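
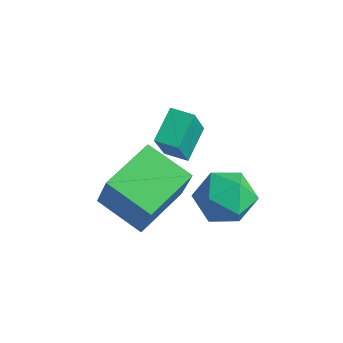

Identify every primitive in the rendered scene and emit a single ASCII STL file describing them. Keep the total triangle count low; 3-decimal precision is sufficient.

solid 
facet normal -0.721 0.473 0.507
outer loop
vertex 0.506 -1.572 -3.827
vertex 0.921 -2.01 -2.828
vertex 1.315 -0.986 -3.224
endloop
endfacet
facet normal -0.544 0.835 -0.082
outer loop
vertex 0.506 -1.572 -3.827
vertex 1.315 -0.986 -3.224
vertex 1.389 -1.052 -4.387
endloop
endfacet
facet normal -0.648 0.407 -0.644
outer loop
vertex 0.506 -1.572 -3.827
vertex 1.389 -1.052 -4.387
vertex 1.04 -2.118 -4.71
endloop
endfacet
facet normal -0.889 -0.220 -0.402
outer loop
vertex 0.506 -1.572 -3.827
vertex 1.04 -2.118 -4.71
vertex 0.751 -2.71 -3.746
endloop
endfacet
facet normal -0.934 -0.179 0.309
outer loop
vertex 0.506 -1.572 -3.827
vertex 0.751 -2.71 -3.746
vertex 0.921 -2.01 -2.828
endloop
endfacet
facet normal 0.153 0.987 -0.046
outer loop
vertex 1.389 -1.052 -4.387
vertex 1.315 -0.986 -3.224
vertex 2.349 -1.17 -3.734
endloop
endfacet
facet normal -0.134 0.402 0.906
outer loop
vertex 1.315 -0.986 -3.224
vertex 0.921 -2.01 -2.828
vertex 2.06 -1.762 -2.77
endloop
endfacet
facet normal -0.479 -0.653 0.587
outer loop
vertex 0.921 -2.01 -2.828
vertex 0.751 -2.71 -3.746
vertex 1.711 -2.828 -3.093
endloop
endfacet
facet normal -0.406 -0.719 -0.564
outer loop
vertex 0.751 -2.71 -3.746
vertex 1.04 -2.118 -4.71
vertex 1.785 -2.894 -4.256
endloop
endfacet
facet normal -0.015 0.295 -0.955
outer loop
vertex 1.04 -2.118 -4.71
vertex 1.389 -1.052 -4.387
vertex 2.179 -1.87 -4.652
endloop
endfacet
facet normal 0.889 0.220 0.402
outer loop
vertex 2.594 -2.308 -3.653
vertex 2.349 -1.17 -3.734
vertex 2.06 -1.762 -2.77
endloop
endfacet
facet normal 0.648 -0.407 0.644
outer loop
vertex 2.594 -2.308 -3.653
vertex 2.06 -1.762 -2.77
vertex 1.711 -2.828 -3.093
endloop
endfacet
facet normal 0.544 -0.835 0.082
outer loop
vertex 2.594 -2.308 -3.653
vertex 1.711 -2.828 -3.093
vertex 1.785 -2.894 -4.256
endloop
endfacet
facet normal 0.721 -0.473 -0.507
outer loop
vertex 2.594 -2.308 -3.653
vertex 1.785 -2.894 -4.256
vertex 2.179 -1.87 -4.652
endloop
endfacet
facet normal 0.934 0.179 -0.309
outer loop
vertex 2.594 -2.308 -3.653
vertex 2.179 -1.87 -4.652
vertex 2.349 -1.17 -3.734
endloop
endfacet
facet normal 0.406 0.719 0.564
outer loop
vertex 2.06 -1.762 -2.77
vertex 2.349 -1.17 -3.734
vertex 1.315 -0.986 -3.224
endloop
endfacet
facet normal 0.015 -0.295 0.955
outer loop
vertex 1.711 -2.828 -3.093
vertex 2.06 -1.762 -2.77
vertex 0.921 -2.01 -2.828
endloop
endfacet
facet normal -0.153 -0.987 0.046
outer loop
vertex 1.785 -2.894 -4.256
vertex 1.711 -2.828 -3.093
vertex 0.751 -2.71 -3.746
endloop
endfacet
facet normal 0.134 -0.402 -0.906
outer loop
vertex 2.179 -1.87 -4.652
vertex 1.785 -2.894 -4.256
vertex 1.04 -2.118 -4.71
endloop
endfacet
facet normal 0.479 0.653 -0.587
outer loop
vertex 2.349 -1.17 -3.734
vertex 2.179 -1.87 -4.652
vertex 1.389 -1.052 -4.387
endloop
endfacet
facet normal -0.917 -0.397 0.043
outer loop
vertex -0.065 -2.914 0.545
vertex -0.487 -2.107 -0.984
vertex 0.379 -4.015 -0.159
endloop
endfacet
facet normal 0.237 -0.454 0.859
outer loop
vertex 1.167 -3.673 -0.196
vertex -0.065 -2.914 0.545
vertex 0.379 -4.015 -0.159
endloop
endfacet
facet normal -0.917 -0.397 0.043
outer loop
vertex 0.379 -4.015 -0.159
vertex -0.487 -2.107 -0.984
vertex -0.043 -3.207 -1.688
endloop
endfacet
facet normal 0.322 -0.797 -0.510
outer loop
vertex -0.043 -3.207 -1.688
vertex 1.167 -3.673 -0.196
vertex 0.379 -4.015 -0.159
endloop
endfacet
facet normal -0.322 0.798 0.510
outer loop
vertex -0.065 -2.914 0.545
vertex 0.301 -1.765 -1.021
vertex -0.487 -2.107 -0.984
endloop
endfacet
facet normal 0.237 -0.454 0.859
outer loop
vertex 0.723 -2.573 0.508
vertex -0.065 -2.914 0.545
vertex 1.167 -3.673 -0.196
endloop
endfacet
facet normal -0.321 0.798 0.510
outer loop
vertex 0.723 -2.573 0.508
vertex 0.301 -1.765 -1.021
vertex -0.065 -2.914 0.545
endloop
endfacet
facet normal -0.237 0.454 -0.859
outer loop
vertex -0.487 -2.107 -0.984
vertex 0.301 -1.765 -1.021
vertex -0.043 -3.207 -1.688
endloop
endfacet
facet normal 0.321 -0.798 -0.510
outer loop
vertex 0.745 -2.866 -1.725
vertex 1.167 -3.673 -0.196
vertex -0.043 -3.207 -1.688
endloop
endfacet
facet normal -0.237 0.454 -0.859
outer loop
vertex -0.043 -3.207 -1.688
vertex 0.301 -1.765 -1.021
vertex 0.745 -2.866 -1.725
endloop
endfacet
facet normal 0.917 0.398 -0.043
outer loop
vertex 0.745 -2.866 -1.725
vertex 0.723 -2.573 0.508
vertex 1.167 -3.673 -0.196
endloop
endfacet
facet normal 0.917 0.397 -0.043
outer loop
vertex 0.301 -1.765 -1.021
vertex 0.723 -2.573 0.508
vertex 0.745 -2.866 -1.725
endloop
endfacet
facet normal -0.901 -0.223 0.371
outer loop
vertex -0.713 -5.146 -2.481
vertex -1.061 -3.026 -2.055
vertex -1.49 -4.921 -4.233
endloop
endfacet
facet normal 0.159 -0.968 -0.195
outer loop
vertex 0.241 -4.494 -4.945
vertex -0.713 -5.146 -2.481
vertex -1.49 -4.921 -4.233
endloop
endfacet
facet normal -0.901 -0.223 0.371
outer loop
vertex -1.49 -4.921 -4.233
vertex -1.061 -3.026 -2.055
vertex -1.838 -2.801 -3.807
endloop
endfacet
facet normal -0.402 0.116 -0.908
outer loop
vertex -1.838 -2.801 -3.807
vertex 0.241 -4.494 -4.945
vertex -1.49 -4.921 -4.233
endloop
endfacet
facet normal 0.402 -0.116 0.908
outer loop
vertex -0.713 -5.146 -2.481
vertex 0.67 -2.599 -2.767
vertex -1.061 -3.026 -2.055
endloop
endfacet
facet normal 0.159 -0.968 -0.195
outer loop
vertex 1.018 -4.719 -3.193
vertex -0.713 -5.146 -2.481
vertex 0.241 -4.494 -4.945
endloop
endfacet
facet normal 0.402 -0.116 0.908
outer loop
vertex 1.018 -4.719 -3.193
vertex 0.67 -2.599 -2.767
vertex -0.713 -5.146 -2.481
endloop
endfacet
facet normal -0.159 0.968 0.195
outer loop
vertex -1.061 -3.026 -2.055
vertex 0.67 -2.599 -2.767
vertex -1.838 -2.801 -3.807
endloop
endfacet
facet normal -0.402 0.116 -0.908
outer loop
vertex -0.107 -2.374 -4.519
vertex 0.241 -4.494 -4.945
vertex -1.838 -2.801 -3.807
endloop
endfacet
facet normal -0.159 0.968 0.195
outer loop
vertex -1.838 -2.801 -3.807
vertex 0.67 -2.599 -2.767
vertex -0.107 -2.374 -4.519
endloop
endfacet
facet normal 0.901 0.223 -0.371
outer loop
vertex -0.107 -2.374 -4.519
vertex 1.018 -4.719 -3.193
vertex 0.241 -4.494 -4.945
endloop
endfacet
facet normal 0.901 0.223 -0.371
outer loop
vertex 0.67 -2.599 -2.767
vertex 1.018 -4.719 -3.193
vertex -0.107 -2.374 -4.519
endloop
endfacet

endsolid


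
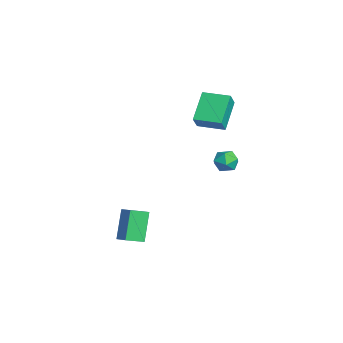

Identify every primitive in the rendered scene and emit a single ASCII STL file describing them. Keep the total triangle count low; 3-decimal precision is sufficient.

solid 
facet normal -0.558 0.312 -0.769
outer loop
vertex -4.837 2.785 4.051
vertex -4.088 4.096 4.039
vertex -3.56 2.044 2.823
endloop
endfacet
facet normal -0.496 -0.868 0.008
outer loop
vertex -2.952 1.704 3.661
vertex -4.837 2.785 4.051
vertex -3.56 2.044 2.823
endloop
endfacet
facet normal -0.558 0.312 -0.769
outer loop
vertex -3.56 2.044 2.823
vertex -4.088 4.096 4.039
vertex -2.811 3.355 2.811
endloop
endfacet
facet normal 0.665 -0.386 -0.639
outer loop
vertex -2.811 3.355 2.811
vertex -2.952 1.704 3.661
vertex -3.56 2.044 2.823
endloop
endfacet
facet normal -0.665 0.386 0.639
outer loop
vertex -4.837 2.785 4.051
vertex -3.48 3.756 4.877
vertex -4.088 4.096 4.039
endloop
endfacet
facet normal -0.496 -0.868 0.008
outer loop
vertex -4.229 2.445 4.889
vertex -4.837 2.785 4.051
vertex -2.952 1.704 3.661
endloop
endfacet
facet normal -0.665 0.386 0.639
outer loop
vertex -4.229 2.445 4.889
vertex -3.48 3.756 4.877
vertex -4.837 2.785 4.051
endloop
endfacet
facet normal 0.496 0.868 -0.008
outer loop
vertex -4.088 4.096 4.039
vertex -3.48 3.756 4.877
vertex -2.811 3.355 2.811
endloop
endfacet
facet normal 0.665 -0.386 -0.639
outer loop
vertex -2.203 3.015 3.649
vertex -2.952 1.704 3.661
vertex -2.811 3.355 2.811
endloop
endfacet
facet normal 0.496 0.868 -0.008
outer loop
vertex -2.811 3.355 2.811
vertex -3.48 3.756 4.877
vertex -2.203 3.015 3.649
endloop
endfacet
facet normal 0.558 -0.312 0.769
outer loop
vertex -2.203 3.015 3.649
vertex -4.229 2.445 4.889
vertex -2.952 1.704 3.661
endloop
endfacet
facet normal 0.558 -0.312 0.769
outer loop
vertex -3.48 3.756 4.877
vertex -4.229 2.445 4.889
vertex -2.203 3.015 3.649
endloop
endfacet
facet normal -0.377 -0.032 0.925
outer loop
vertex -2.851 3.725 1.179
vertex -2.979 2.983 1.101
vertex -2.318 3.225 1.379
endloop
endfacet
facet normal 0.119 0.476 0.871
outer loop
vertex -2.851 3.725 1.179
vertex -2.318 3.225 1.379
vertex -2.125 3.856 1.008
endloop
endfacet
facet normal -0.083 0.929 0.359
outer loop
vertex -2.851 3.725 1.179
vertex -2.125 3.856 1.008
vertex -2.667 4.004 0.5
endloop
endfacet
facet normal -0.706 0.702 0.097
outer loop
vertex -2.851 3.725 1.179
vertex -2.667 4.004 0.5
vertex -3.195 3.465 0.558
endloop
endfacet
facet normal -0.888 0.106 0.447
outer loop
vertex -2.851 3.725 1.179
vertex -3.195 3.465 0.558
vertex -2.979 2.983 1.101
endloop
endfacet
facet normal 0.730 0.167 0.663
outer loop
vertex -2.125 3.856 1.008
vertex -2.318 3.225 1.379
vertex -1.805 3.195 0.822
endloop
endfacet
facet normal -0.075 -0.656 0.751
outer loop
vertex -2.318 3.225 1.379
vertex -2.979 2.983 1.101
vertex -2.333 2.656 0.88
endloop
endfacet
facet normal -0.902 -0.430 -0.023
outer loop
vertex -2.979 2.983 1.101
vertex -3.195 3.465 0.558
vertex -2.875 2.804 0.372
endloop
endfacet
facet normal -0.608 0.532 -0.589
outer loop
vertex -3.195 3.465 0.558
vertex -2.667 4.004 0.5
vertex -2.682 3.435 0.001
endloop
endfacet
facet normal 0.400 0.902 -0.164
outer loop
vertex -2.667 4.004 0.5
vertex -2.125 3.856 1.008
vertex -2.021 3.677 0.279
endloop
endfacet
facet normal 0.706 -0.702 -0.097
outer loop
vertex -2.149 2.935 0.201
vertex -1.805 3.195 0.822
vertex -2.333 2.656 0.88
endloop
endfacet
facet normal 0.083 -0.929 -0.359
outer loop
vertex -2.149 2.935 0.201
vertex -2.333 2.656 0.88
vertex -2.875 2.804 0.372
endloop
endfacet
facet normal -0.119 -0.476 -0.871
outer loop
vertex -2.149 2.935 0.201
vertex -2.875 2.804 0.372
vertex -2.682 3.435 0.001
endloop
endfacet
facet normal 0.377 0.032 -0.925
outer loop
vertex -2.149 2.935 0.201
vertex -2.682 3.435 0.001
vertex -2.021 3.677 0.279
endloop
endfacet
facet normal 0.888 -0.106 -0.447
outer loop
vertex -2.149 2.935 0.201
vertex -2.021 3.677 0.279
vertex -1.805 3.195 0.822
endloop
endfacet
facet normal 0.608 -0.532 0.589
outer loop
vertex -2.333 2.656 0.88
vertex -1.805 3.195 0.822
vertex -2.318 3.225 1.379
endloop
endfacet
facet normal -0.400 -0.902 0.164
outer loop
vertex -2.875 2.804 0.372
vertex -2.333 2.656 0.88
vertex -2.979 2.983 1.101
endloop
endfacet
facet normal -0.730 -0.167 -0.663
outer loop
vertex -2.682 3.435 0.001
vertex -2.875 2.804 0.372
vertex -3.195 3.465 0.558
endloop
endfacet
facet normal 0.075 0.656 -0.751
outer loop
vertex -2.021 3.677 0.279
vertex -2.682 3.435 0.001
vertex -2.667 4.004 0.5
endloop
endfacet
facet normal 0.902 0.430 0.023
outer loop
vertex -1.805 3.195 0.822
vertex -2.021 3.677 0.279
vertex -2.125 3.856 1.008
endloop
endfacet
facet normal -0.823 -0.427 -0.375
outer loop
vertex -1.388 -2.249 -1.554
vertex -1.703 -1.241 -2.01
vertex -0.463 -2.664 -3.114
endloop
endfacet
facet normal 0.274 -0.877 0.395
outer loop
vertex 0.203 -2.319 -2.81
vertex -1.388 -2.249 -1.554
vertex -0.463 -2.664 -3.114
endloop
endfacet
facet normal -0.823 -0.427 -0.374
outer loop
vertex -0.463 -2.664 -3.114
vertex -1.703 -1.241 -2.01
vertex -0.779 -1.656 -3.569
endloop
endfacet
facet normal 0.498 -0.222 -0.838
outer loop
vertex -0.779 -1.656 -3.569
vertex 0.203 -2.319 -2.81
vertex -0.463 -2.664 -3.114
endloop
endfacet
facet normal -0.498 0.223 0.838
outer loop
vertex -1.388 -2.249 -1.554
vertex -1.037 -0.896 -1.706
vertex -1.703 -1.241 -2.01
endloop
endfacet
facet normal 0.274 -0.877 0.396
outer loop
vertex -0.721 -1.904 -1.251
vertex -1.388 -2.249 -1.554
vertex 0.203 -2.319 -2.81
endloop
endfacet
facet normal -0.496 0.223 0.839
outer loop
vertex -0.721 -1.904 -1.251
vertex -1.037 -0.896 -1.706
vertex -1.388 -2.249 -1.554
endloop
endfacet
facet normal -0.274 0.877 -0.396
outer loop
vertex -1.703 -1.241 -2.01
vertex -1.037 -0.896 -1.706
vertex -0.779 -1.656 -3.569
endloop
endfacet
facet normal 0.497 -0.224 -0.838
outer loop
vertex -0.112 -1.311 -3.266
vertex 0.203 -2.319 -2.81
vertex -0.779 -1.656 -3.569
endloop
endfacet
facet normal -0.274 0.877 -0.396
outer loop
vertex -0.779 -1.656 -3.569
vertex -1.037 -0.896 -1.706
vertex -0.112 -1.311 -3.266
endloop
endfacet
facet normal 0.823 0.427 0.374
outer loop
vertex -0.112 -1.311 -3.266
vertex -0.721 -1.904 -1.251
vertex 0.203 -2.319 -2.81
endloop
endfacet
facet normal 0.823 0.427 0.374
outer loop
vertex -1.037 -0.896 -1.706
vertex -0.721 -1.904 -1.251
vertex -0.112 -1.311 -3.266
endloop
endfacet

endsolid


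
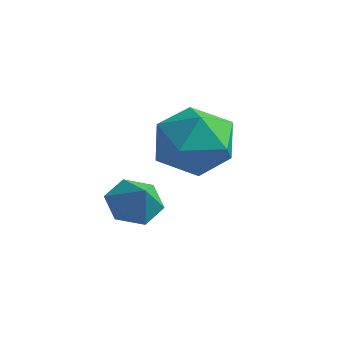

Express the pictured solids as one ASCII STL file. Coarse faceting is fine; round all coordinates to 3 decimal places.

solid 
facet normal -0.650 0.286 -0.704
outer loop
vertex 2.684 1.783 0.364
vertex 2.169 1.936 0.901
vertex 2.653 2.476 0.674
endloop
endfacet
facet normal 0.990 0.092 -0.106
outer loop
vertex 2.684 1.783 0.364
vertex 2.653 2.476 0.674
vertex 2.831 1.644 1.619
endloop
endfacet
facet normal -0.650 0.286 -0.704
outer loop
vertex 2.653 2.476 0.674
vertex 2.169 1.936 0.901
vertex 2.138 2.629 1.211
endloop
endfacet
facet normal 0.642 0.632 0.435
outer loop
vertex 2.653 2.476 0.674
vertex 2.138 2.629 1.211
vertex 2.831 1.644 1.619
endloop
endfacet
facet normal -0.650 0.286 -0.704
outer loop
vertex 2.138 2.629 1.211
vertex 2.169 1.936 0.901
vertex 1.654 2.089 1.438
endloop
endfacet
facet normal 0.004 0.385 0.923
outer loop
vertex 2.138 2.629 1.211
vertex 1.654 2.089 1.438
vertex 2.831 1.644 1.619
endloop
endfacet
facet normal -0.649 0.288 -0.704
outer loop
vertex 1.654 2.089 1.438
vertex 2.169 1.936 0.901
vertex 1.684 1.396 1.127
endloop
endfacet
facet normal -0.286 -0.403 0.870
outer loop
vertex 1.654 2.089 1.438
vertex 1.684 1.396 1.127
vertex 2.831 1.644 1.619
endloop
endfacet
facet normal -0.648 0.287 -0.705
outer loop
vertex 1.684 1.396 1.127
vertex 2.169 1.936 0.901
vertex 2.2 1.243 0.59
endloop
endfacet
facet normal 0.063 -0.942 0.329
outer loop
vertex 1.684 1.396 1.127
vertex 2.2 1.243 0.59
vertex 2.831 1.644 1.619
endloop
endfacet
facet normal -0.649 0.287 -0.704
outer loop
vertex 2.2 1.243 0.59
vertex 2.169 1.936 0.901
vertex 2.684 1.783 0.364
endloop
endfacet
facet normal 0.701 -0.695 -0.159
outer loop
vertex 2.2 1.243 0.59
vertex 2.684 1.783 0.364
vertex 2.831 1.644 1.619
endloop
endfacet
facet normal 0.245 0.964 -0.101
outer loop
vertex 4.342 2.968 2.739
vertex 3.364 3.263 3.186
vertex 4.252 3.106 3.842
endloop
endfacet
facet normal 0.826 0.563 -0.003
outer loop
vertex 4.342 2.968 2.739
vertex 4.252 3.106 3.842
vertex 4.835 2.248 3.433
endloop
endfacet
facet normal 0.848 0.076 -0.524
outer loop
vertex 4.342 2.968 2.739
vertex 4.835 2.248 3.433
vertex 4.308 1.875 2.525
endloop
endfacet
facet normal 0.280 0.176 -0.944
outer loop
vertex 4.342 2.968 2.739
vertex 4.308 1.875 2.525
vertex 3.399 2.502 2.372
endloop
endfacet
facet normal -0.093 0.725 -0.682
outer loop
vertex 4.342 2.968 2.739
vertex 3.399 2.502 2.372
vertex 3.364 3.263 3.186
endloop
endfacet
facet normal 0.755 0.218 0.619
outer loop
vertex 4.835 2.248 3.433
vertex 4.252 3.106 3.842
vertex 4.161 2.098 4.308
endloop
endfacet
facet normal -0.187 0.868 0.460
outer loop
vertex 4.252 3.106 3.842
vertex 3.364 3.263 3.186
vertex 3.252 2.725 4.155
endloop
endfacet
facet normal -0.732 0.481 -0.482
outer loop
vertex 3.364 3.263 3.186
vertex 3.399 2.502 2.372
vertex 2.725 2.352 3.247
endloop
endfacet
facet normal -0.128 -0.407 -0.905
outer loop
vertex 3.399 2.502 2.372
vertex 4.308 1.875 2.525
vertex 3.308 1.494 2.838
endloop
endfacet
facet normal 0.791 -0.570 -0.225
outer loop
vertex 4.308 1.875 2.525
vertex 4.835 2.248 3.433
vertex 4.196 1.337 3.494
endloop
endfacet
facet normal -0.280 -0.176 0.944
outer loop
vertex 3.218 1.632 3.941
vertex 4.161 2.098 4.308
vertex 3.252 2.725 4.155
endloop
endfacet
facet normal -0.848 -0.076 0.524
outer loop
vertex 3.218 1.632 3.941
vertex 3.252 2.725 4.155
vertex 2.725 2.352 3.247
endloop
endfacet
facet normal -0.826 -0.563 0.003
outer loop
vertex 3.218 1.632 3.941
vertex 2.725 2.352 3.247
vertex 3.308 1.494 2.838
endloop
endfacet
facet normal -0.245 -0.964 0.101
outer loop
vertex 3.218 1.632 3.941
vertex 3.308 1.494 2.838
vertex 4.196 1.337 3.494
endloop
endfacet
facet normal 0.093 -0.725 0.682
outer loop
vertex 3.218 1.632 3.941
vertex 4.196 1.337 3.494
vertex 4.161 2.098 4.308
endloop
endfacet
facet normal 0.128 0.407 0.905
outer loop
vertex 3.252 2.725 4.155
vertex 4.161 2.098 4.308
vertex 4.252 3.106 3.842
endloop
endfacet
facet normal -0.791 0.570 0.225
outer loop
vertex 2.725 2.352 3.247
vertex 3.252 2.725 4.155
vertex 3.364 3.263 3.186
endloop
endfacet
facet normal -0.755 -0.218 -0.619
outer loop
vertex 3.308 1.494 2.838
vertex 2.725 2.352 3.247
vertex 3.399 2.502 2.372
endloop
endfacet
facet normal 0.187 -0.868 -0.460
outer loop
vertex 4.196 1.337 3.494
vertex 3.308 1.494 2.838
vertex 4.308 1.875 2.525
endloop
endfacet
facet normal 0.732 -0.481 0.482
outer loop
vertex 4.161 2.098 4.308
vertex 4.196 1.337 3.494
vertex 4.835 2.248 3.433
endloop
endfacet

endsolid


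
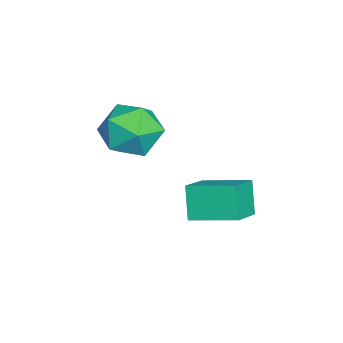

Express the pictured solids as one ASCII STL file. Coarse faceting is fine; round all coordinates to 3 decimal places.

solid 
facet normal -0.622 0.166 0.765
outer loop
vertex 2.733 1.56 3.993
vertex 2.93 0.448 4.394
vertex 3.626 1.351 4.764
endloop
endfacet
facet normal -0.303 0.771 0.560
outer loop
vertex 2.733 1.56 3.993
vertex 3.626 1.351 4.764
vertex 3.796 2.092 3.837
endloop
endfacet
facet normal -0.459 0.879 -0.127
outer loop
vertex 2.733 1.56 3.993
vertex 3.796 2.092 3.837
vertex 3.205 1.647 2.894
endloop
endfacet
facet normal -0.873 0.342 -0.348
outer loop
vertex 2.733 1.56 3.993
vertex 3.205 1.647 2.894
vertex 2.67 0.631 3.238
endloop
endfacet
facet normal -0.974 -0.099 0.203
outer loop
vertex 2.733 1.56 3.993
vertex 2.67 0.631 3.238
vertex 2.93 0.448 4.394
endloop
endfacet
facet normal 0.402 0.678 0.616
outer loop
vertex 3.796 2.092 3.837
vertex 3.626 1.351 4.764
vertex 4.65 1.309 4.142
endloop
endfacet
facet normal -0.113 -0.301 0.947
outer loop
vertex 3.626 1.351 4.764
vertex 2.93 0.448 4.394
vertex 4.115 0.293 4.486
endloop
endfacet
facet normal -0.683 -0.730 0.038
outer loop
vertex 2.93 0.448 4.394
vertex 2.67 0.631 3.238
vertex 3.524 -0.152 3.543
endloop
endfacet
facet normal -0.520 -0.016 -0.854
outer loop
vertex 2.67 0.631 3.238
vertex 3.205 1.647 2.894
vertex 3.694 0.589 2.616
endloop
endfacet
facet normal 0.150 0.854 -0.497
outer loop
vertex 3.205 1.647 2.894
vertex 3.796 2.092 3.837
vertex 4.39 1.492 2.986
endloop
endfacet
facet normal 0.873 -0.342 0.348
outer loop
vertex 4.587 0.38 3.387
vertex 4.65 1.309 4.142
vertex 4.115 0.293 4.486
endloop
endfacet
facet normal 0.459 -0.879 0.127
outer loop
vertex 4.587 0.38 3.387
vertex 4.115 0.293 4.486
vertex 3.524 -0.152 3.543
endloop
endfacet
facet normal 0.303 -0.771 -0.560
outer loop
vertex 4.587 0.38 3.387
vertex 3.524 -0.152 3.543
vertex 3.694 0.589 2.616
endloop
endfacet
facet normal 0.622 -0.166 -0.765
outer loop
vertex 4.587 0.38 3.387
vertex 3.694 0.589 2.616
vertex 4.39 1.492 2.986
endloop
endfacet
facet normal 0.974 0.099 -0.203
outer loop
vertex 4.587 0.38 3.387
vertex 4.39 1.492 2.986
vertex 4.65 1.309 4.142
endloop
endfacet
facet normal 0.520 0.016 0.854
outer loop
vertex 4.115 0.293 4.486
vertex 4.65 1.309 4.142
vertex 3.626 1.351 4.764
endloop
endfacet
facet normal -0.150 -0.854 0.497
outer loop
vertex 3.524 -0.152 3.543
vertex 4.115 0.293 4.486
vertex 2.93 0.448 4.394
endloop
endfacet
facet normal -0.402 -0.678 -0.616
outer loop
vertex 3.694 0.589 2.616
vertex 3.524 -0.152 3.543
vertex 2.67 0.631 3.238
endloop
endfacet
facet normal 0.113 0.301 -0.947
outer loop
vertex 4.39 1.492 2.986
vertex 3.694 0.589 2.616
vertex 3.205 1.647 2.894
endloop
endfacet
facet normal 0.683 0.730 -0.038
outer loop
vertex 4.65 1.309 4.142
vertex 4.39 1.492 2.986
vertex 3.796 2.092 3.837
endloop
endfacet
facet normal -0.836 0.296 -0.463
outer loop
vertex 2.59 3.216 0.479
vertex 2.951 4.897 0.902
vertex 3.294 3.362 -0.699
endloop
endfacet
facet normal -0.204 -0.949 -0.239
outer loop
vertex 4.589 2.903 0.018
vertex 2.59 3.216 0.479
vertex 3.294 3.362 -0.699
endloop
endfacet
facet normal -0.836 0.296 -0.462
outer loop
vertex 3.294 3.362 -0.699
vertex 2.951 4.897 0.902
vertex 3.654 5.042 -0.276
endloop
endfacet
facet normal 0.510 0.106 -0.854
outer loop
vertex 3.654 5.042 -0.276
vertex 4.589 2.903 0.018
vertex 3.294 3.362 -0.699
endloop
endfacet
facet normal -0.510 -0.105 0.854
outer loop
vertex 2.59 3.216 0.479
vertex 4.246 4.438 1.619
vertex 2.951 4.897 0.902
endloop
endfacet
facet normal -0.204 -0.950 -0.238
outer loop
vertex 3.886 2.758 1.196
vertex 2.59 3.216 0.479
vertex 4.589 2.903 0.018
endloop
endfacet
facet normal -0.510 -0.106 0.854
outer loop
vertex 3.886 2.758 1.196
vertex 4.246 4.438 1.619
vertex 2.59 3.216 0.479
endloop
endfacet
facet normal 0.204 0.949 0.239
outer loop
vertex 2.951 4.897 0.902
vertex 4.246 4.438 1.619
vertex 3.654 5.042 -0.276
endloop
endfacet
facet normal 0.510 0.105 -0.854
outer loop
vertex 4.95 4.584 0.441
vertex 4.589 2.903 0.018
vertex 3.654 5.042 -0.276
endloop
endfacet
facet normal 0.203 0.949 0.239
outer loop
vertex 3.654 5.042 -0.276
vertex 4.246 4.438 1.619
vertex 4.95 4.584 0.441
endloop
endfacet
facet normal 0.836 -0.296 0.462
outer loop
vertex 4.95 4.584 0.441
vertex 3.886 2.758 1.196
vertex 4.589 2.903 0.018
endloop
endfacet
facet normal 0.836 -0.296 0.463
outer loop
vertex 4.246 4.438 1.619
vertex 3.886 2.758 1.196
vertex 4.95 4.584 0.441
endloop
endfacet

endsolid


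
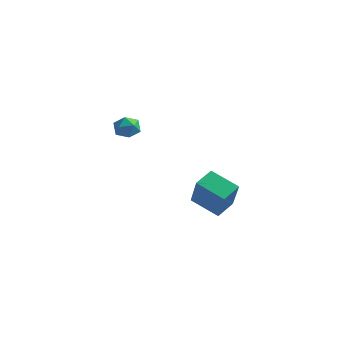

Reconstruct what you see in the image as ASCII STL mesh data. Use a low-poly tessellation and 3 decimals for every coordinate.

solid 
facet normal -0.846 -0.256 0.467
outer loop
vertex 0.602 1.175 -2.084
vertex 0.582 2.162 -1.578
vertex -0.516 1.968 -3.675
endloop
endfacet
facet normal 0.018 -0.890 -0.456
outer loop
vertex 0.838 2.378 -4.422
vertex 0.602 1.175 -2.084
vertex -0.516 1.968 -3.675
endloop
endfacet
facet normal -0.846 -0.256 0.467
outer loop
vertex -0.516 1.968 -3.675
vertex 0.582 2.162 -1.578
vertex -0.536 2.955 -3.169
endloop
endfacet
facet normal -0.532 0.378 -0.758
outer loop
vertex -0.536 2.955 -3.169
vertex 0.838 2.378 -4.422
vertex -0.516 1.968 -3.675
endloop
endfacet
facet normal 0.532 -0.378 0.758
outer loop
vertex 0.602 1.175 -2.084
vertex 1.936 2.572 -2.325
vertex 0.582 2.162 -1.578
endloop
endfacet
facet normal 0.018 -0.890 -0.456
outer loop
vertex 1.956 1.585 -2.831
vertex 0.602 1.175 -2.084
vertex 0.838 2.378 -4.422
endloop
endfacet
facet normal 0.532 -0.378 0.758
outer loop
vertex 1.956 1.585 -2.831
vertex 1.936 2.572 -2.325
vertex 0.602 1.175 -2.084
endloop
endfacet
facet normal -0.018 0.890 0.456
outer loop
vertex 0.582 2.162 -1.578
vertex 1.936 2.572 -2.325
vertex -0.536 2.955 -3.169
endloop
endfacet
facet normal -0.532 0.378 -0.758
outer loop
vertex 0.818 3.365 -3.916
vertex 0.838 2.378 -4.422
vertex -0.536 2.955 -3.169
endloop
endfacet
facet normal -0.018 0.890 0.456
outer loop
vertex -0.536 2.955 -3.169
vertex 1.936 2.572 -2.325
vertex 0.818 3.365 -3.916
endloop
endfacet
facet normal 0.846 0.256 -0.467
outer loop
vertex 0.818 3.365 -3.916
vertex 1.956 1.585 -2.831
vertex 0.838 2.378 -4.422
endloop
endfacet
facet normal 0.846 0.256 -0.467
outer loop
vertex 1.936 2.572 -2.325
vertex 1.956 1.585 -2.831
vertex 0.818 3.365 -3.916
endloop
endfacet
facet normal -0.602 -0.100 0.792
outer loop
vertex 0.309 -2.899 2.751
vertex 0.245 -3.546 2.621
vertex 0.732 -3.335 3.018
endloop
endfacet
facet normal -0.129 0.424 0.896
outer loop
vertex 0.309 -2.899 2.751
vertex 0.732 -3.335 3.018
vertex 0.956 -2.76 2.778
endloop
endfacet
facet normal -0.210 0.903 0.374
outer loop
vertex 0.309 -2.899 2.751
vertex 0.956 -2.76 2.778
vertex 0.608 -2.615 2.233
endloop
endfacet
facet normal -0.735 0.676 -0.054
outer loop
vertex 0.309 -2.899 2.751
vertex 0.608 -2.615 2.233
vertex 0.168 -3.101 2.136
endloop
endfacet
facet normal -0.977 0.055 0.206
outer loop
vertex 0.309 -2.899 2.751
vertex 0.168 -3.101 2.136
vertex 0.245 -3.546 2.621
endloop
endfacet
facet normal 0.526 0.145 0.838
outer loop
vertex 0.956 -2.76 2.778
vertex 0.732 -3.335 3.018
vertex 1.292 -3.319 2.664
endloop
endfacet
facet normal -0.241 -0.703 0.669
outer loop
vertex 0.732 -3.335 3.018
vertex 0.245 -3.546 2.621
vertex 0.852 -3.805 2.567
endloop
endfacet
facet normal -0.847 -0.452 -0.280
outer loop
vertex 0.245 -3.546 2.621
vertex 0.168 -3.101 2.136
vertex 0.504 -3.66 2.022
endloop
endfacet
facet normal -0.457 0.553 -0.697
outer loop
vertex 0.168 -3.101 2.136
vertex 0.608 -2.615 2.233
vertex 0.728 -3.085 1.782
endloop
endfacet
facet normal 0.392 0.920 -0.006
outer loop
vertex 0.608 -2.615 2.233
vertex 0.956 -2.76 2.778
vertex 1.215 -2.874 2.179
endloop
endfacet
facet normal 0.735 -0.676 0.054
outer loop
vertex 1.151 -3.521 2.049
vertex 1.292 -3.319 2.664
vertex 0.852 -3.805 2.567
endloop
endfacet
facet normal 0.210 -0.903 -0.374
outer loop
vertex 1.151 -3.521 2.049
vertex 0.852 -3.805 2.567
vertex 0.504 -3.66 2.022
endloop
endfacet
facet normal 0.129 -0.424 -0.896
outer loop
vertex 1.151 -3.521 2.049
vertex 0.504 -3.66 2.022
vertex 0.728 -3.085 1.782
endloop
endfacet
facet normal 0.602 0.100 -0.792
outer loop
vertex 1.151 -3.521 2.049
vertex 0.728 -3.085 1.782
vertex 1.215 -2.874 2.179
endloop
endfacet
facet normal 0.977 -0.055 -0.206
outer loop
vertex 1.151 -3.521 2.049
vertex 1.215 -2.874 2.179
vertex 1.292 -3.319 2.664
endloop
endfacet
facet normal 0.457 -0.553 0.697
outer loop
vertex 0.852 -3.805 2.567
vertex 1.292 -3.319 2.664
vertex 0.732 -3.335 3.018
endloop
endfacet
facet normal -0.392 -0.920 0.006
outer loop
vertex 0.504 -3.66 2.022
vertex 0.852 -3.805 2.567
vertex 0.245 -3.546 2.621
endloop
endfacet
facet normal -0.526 -0.145 -0.838
outer loop
vertex 0.728 -3.085 1.782
vertex 0.504 -3.66 2.022
vertex 0.168 -3.101 2.136
endloop
endfacet
facet normal 0.241 0.703 -0.669
outer loop
vertex 1.215 -2.874 2.179
vertex 0.728 -3.085 1.782
vertex 0.608 -2.615 2.233
endloop
endfacet
facet normal 0.847 0.452 0.280
outer loop
vertex 1.292 -3.319 2.664
vertex 1.215 -2.874 2.179
vertex 0.956 -2.76 2.778
endloop
endfacet

endsolid


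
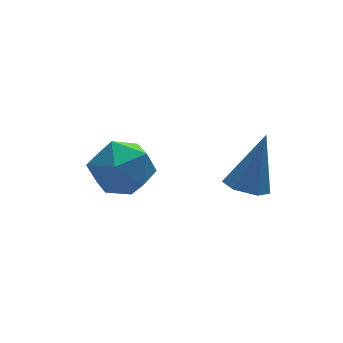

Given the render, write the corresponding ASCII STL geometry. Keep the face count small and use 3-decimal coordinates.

solid 
facet normal -0.382 -0.209 -0.900
outer loop
vertex -0.312 -0.926 0.9
vertex -0.895 -1.318 1.238
vertex -0.97 -0.555 1.093
endloop
endfacet
facet normal 0.473 0.878 -0.075
outer loop
vertex -0.312 -0.926 0.9
vertex -0.97 -0.555 1.093
vertex -0.065 -0.862 3.202
endloop
endfacet
facet normal -0.381 -0.209 -0.901
outer loop
vertex -0.97 -0.555 1.093
vertex -0.895 -1.318 1.238
vertex -1.554 -0.947 1.431
endloop
endfacet
facet normal -0.406 0.863 0.300
outer loop
vertex -0.97 -0.555 1.093
vertex -1.554 -0.947 1.431
vertex -0.065 -0.862 3.202
endloop
endfacet
facet normal -0.381 -0.209 -0.901
outer loop
vertex -1.554 -0.947 1.431
vertex -0.895 -1.318 1.238
vertex -1.479 -1.709 1.576
endloop
endfacet
facet normal -0.766 0.047 0.642
outer loop
vertex -1.554 -0.947 1.431
vertex -1.479 -1.709 1.576
vertex -0.065 -0.862 3.202
endloop
endfacet
facet normal -0.381 -0.210 -0.901
outer loop
vertex -1.479 -1.709 1.576
vertex -0.895 -1.318 1.238
vertex -0.821 -2.08 1.384
endloop
endfacet
facet normal -0.248 -0.754 0.608
outer loop
vertex -1.479 -1.709 1.576
vertex -0.821 -2.08 1.384
vertex -0.065 -0.862 3.202
endloop
endfacet
facet normal -0.381 -0.210 -0.901
outer loop
vertex -0.821 -2.08 1.384
vertex -0.895 -1.318 1.238
vertex -0.237 -1.689 1.046
endloop
endfacet
facet normal 0.631 -0.740 0.234
outer loop
vertex -0.821 -2.08 1.384
vertex -0.237 -1.689 1.046
vertex -0.065 -0.862 3.202
endloop
endfacet
facet normal -0.381 -0.210 -0.900
outer loop
vertex -0.237 -1.689 1.046
vertex -0.895 -1.318 1.238
vertex -0.312 -0.926 0.9
endloop
endfacet
facet normal 0.991 0.077 -0.108
outer loop
vertex -0.237 -1.689 1.046
vertex -0.312 -0.926 0.9
vertex -0.065 -0.862 3.202
endloop
endfacet
facet normal 0.093 0.780 0.619
outer loop
vertex -4.178 3.241 0.683
vertex -4.043 2.458 1.65
vertex -3.038 2.844 1.013
endloop
endfacet
facet normal 0.337 0.941 -0.032
outer loop
vertex -4.178 3.241 0.683
vertex -3.038 2.844 1.013
vertex -3.35 2.915 -0.197
endloop
endfacet
facet normal -0.196 0.845 -0.498
outer loop
vertex -4.178 3.241 0.683
vertex -3.35 2.915 -0.197
vertex -4.548 2.572 -0.307
endloop
endfacet
facet normal -0.770 0.624 -0.134
outer loop
vertex -4.178 3.241 0.683
vertex -4.548 2.572 -0.307
vertex -4.976 2.289 0.834
endloop
endfacet
facet normal -0.592 0.584 0.556
outer loop
vertex -4.178 3.241 0.683
vertex -4.976 2.289 0.834
vertex -4.043 2.458 1.65
endloop
endfacet
facet normal 0.856 0.479 -0.193
outer loop
vertex -3.35 2.915 -0.197
vertex -3.038 2.844 1.013
vertex -2.704 1.931 0.226
endloop
endfacet
facet normal 0.461 0.218 0.860
outer loop
vertex -3.038 2.844 1.013
vertex -4.043 2.458 1.65
vertex -3.132 1.648 1.367
endloop
endfacet
facet normal -0.645 -0.098 0.758
outer loop
vertex -4.043 2.458 1.65
vertex -4.976 2.289 0.834
vertex -4.33 1.305 1.257
endloop
endfacet
facet normal -0.933 -0.033 -0.358
outer loop
vertex -4.976 2.289 0.834
vertex -4.548 2.572 -0.307
vertex -4.642 1.376 0.047
endloop
endfacet
facet normal -0.006 0.324 -0.946
outer loop
vertex -4.548 2.572 -0.307
vertex -3.35 2.915 -0.197
vertex -3.637 1.762 -0.59
endloop
endfacet
facet normal 0.770 -0.624 0.134
outer loop
vertex -3.502 0.979 0.377
vertex -2.704 1.931 0.226
vertex -3.132 1.648 1.367
endloop
endfacet
facet normal 0.196 -0.845 0.498
outer loop
vertex -3.502 0.979 0.377
vertex -3.132 1.648 1.367
vertex -4.33 1.305 1.257
endloop
endfacet
facet normal -0.337 -0.941 0.032
outer loop
vertex -3.502 0.979 0.377
vertex -4.33 1.305 1.257
vertex -4.642 1.376 0.047
endloop
endfacet
facet normal -0.093 -0.780 -0.619
outer loop
vertex -3.502 0.979 0.377
vertex -4.642 1.376 0.047
vertex -3.637 1.762 -0.59
endloop
endfacet
facet normal 0.592 -0.584 -0.556
outer loop
vertex -3.502 0.979 0.377
vertex -3.637 1.762 -0.59
vertex -2.704 1.931 0.226
endloop
endfacet
facet normal 0.933 0.033 0.358
outer loop
vertex -3.132 1.648 1.367
vertex -2.704 1.931 0.226
vertex -3.038 2.844 1.013
endloop
endfacet
facet normal 0.006 -0.324 0.946
outer loop
vertex -4.33 1.305 1.257
vertex -3.132 1.648 1.367
vertex -4.043 2.458 1.65
endloop
endfacet
facet normal -0.856 -0.479 0.193
outer loop
vertex -4.642 1.376 0.047
vertex -4.33 1.305 1.257
vertex -4.976 2.289 0.834
endloop
endfacet
facet normal -0.461 -0.218 -0.860
outer loop
vertex -3.637 1.762 -0.59
vertex -4.642 1.376 0.047
vertex -4.548 2.572 -0.307
endloop
endfacet
facet normal 0.645 0.098 -0.758
outer loop
vertex -2.704 1.931 0.226
vertex -3.637 1.762 -0.59
vertex -3.35 2.915 -0.197
endloop
endfacet

endsolid


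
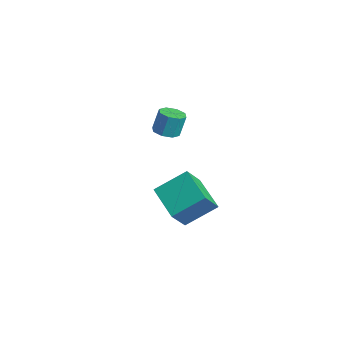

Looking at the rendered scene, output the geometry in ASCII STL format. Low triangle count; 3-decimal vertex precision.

solid 
facet normal -0.934 -0.056 0.353
outer loop
vertex 1.252 -3.416 -0.931
vertex 0.808 -2.616 -1.978
vertex 0.973 -4.827 -1.892
endloop
endfacet
facet normal 0.319 -0.576 0.753
outer loop
vertex 2.692 -4.724 -2.542
vertex 1.252 -3.416 -0.931
vertex 0.973 -4.827 -1.892
endloop
endfacet
facet normal -0.934 -0.056 0.352
outer loop
vertex 0.973 -4.827 -1.892
vertex 0.808 -2.616 -1.978
vertex 0.53 -4.027 -2.939
endloop
endfacet
facet normal -0.161 -0.816 -0.555
outer loop
vertex 0.53 -4.027 -2.939
vertex 2.692 -4.724 -2.542
vertex 0.973 -4.827 -1.892
endloop
endfacet
facet normal 0.161 0.816 0.555
outer loop
vertex 1.252 -3.416 -0.931
vertex 2.527 -2.513 -2.628
vertex 0.808 -2.616 -1.978
endloop
endfacet
facet normal 0.319 -0.576 0.753
outer loop
vertex 2.97 -3.313 -1.581
vertex 1.252 -3.416 -0.931
vertex 2.692 -4.724 -2.542
endloop
endfacet
facet normal 0.161 0.816 0.555
outer loop
vertex 2.97 -3.313 -1.581
vertex 2.527 -2.513 -2.628
vertex 1.252 -3.416 -0.931
endloop
endfacet
facet normal -0.319 0.576 -0.753
outer loop
vertex 0.808 -2.616 -1.978
vertex 2.527 -2.513 -2.628
vertex 0.53 -4.027 -2.939
endloop
endfacet
facet normal -0.161 -0.816 -0.555
outer loop
vertex 2.248 -3.924 -3.589
vertex 2.692 -4.724 -2.542
vertex 0.53 -4.027 -2.939
endloop
endfacet
facet normal -0.319 0.576 -0.753
outer loop
vertex 0.53 -4.027 -2.939
vertex 2.527 -2.513 -2.628
vertex 2.248 -3.924 -3.589
endloop
endfacet
facet normal 0.934 0.056 -0.353
outer loop
vertex 2.248 -3.924 -3.589
vertex 2.97 -3.313 -1.581
vertex 2.692 -4.724 -2.542
endloop
endfacet
facet normal 0.934 0.056 -0.353
outer loop
vertex 2.527 -2.513 -2.628
vertex 2.97 -3.313 -1.581
vertex 2.248 -3.924 -3.589
endloop
endfacet
facet normal -0.010 -0.276 -0.961
outer loop
vertex -3.008 -2.279 -1.552
vertex -3.667 -2.324 -1.532
vertex -3.236 -1.845 -1.674
endloop
endfacet
facet normal 0.892 0.431 -0.134
outer loop
vertex -3.008 -2.279 -1.552
vertex -3.236 -1.845 -1.674
vertex -2.995 -1.951 -0.409
endloop
endfacet
facet normal 0.893 0.429 -0.134
outer loop
vertex -2.995 -1.951 -0.409
vertex -3.236 -1.845 -1.674
vertex -3.222 -1.517 -0.531
endloop
endfacet
facet normal 0.012 0.276 0.961
outer loop
vertex -2.995 -1.951 -0.409
vertex -3.222 -1.517 -0.531
vertex -3.653 -1.996 -0.388
endloop
endfacet
facet normal -0.010 -0.276 -0.961
outer loop
vertex -3.236 -1.845 -1.674
vertex -3.667 -2.324 -1.532
vertex -3.715 -1.691 -1.713
endloop
endfacet
facet normal 0.315 0.911 -0.265
outer loop
vertex -3.236 -1.845 -1.674
vertex -3.715 -1.691 -1.713
vertex -3.222 -1.517 -0.531
endloop
endfacet
facet normal 0.314 0.912 -0.265
outer loop
vertex -3.222 -1.517 -0.531
vertex -3.715 -1.691 -1.713
vertex -3.702 -1.363 -0.569
endloop
endfacet
facet normal 0.012 0.276 0.961
outer loop
vertex -3.222 -1.517 -0.531
vertex -3.702 -1.363 -0.569
vertex -3.653 -1.996 -0.388
endloop
endfacet
facet normal -0.012 -0.276 -0.961
outer loop
vertex -3.715 -1.691 -1.713
vertex -3.667 -2.324 -1.532
vertex -4.166 -1.908 -1.645
endloop
endfacet
facet normal -0.450 0.860 -0.241
outer loop
vertex -3.715 -1.691 -1.713
vertex -4.166 -1.908 -1.645
vertex -3.702 -1.363 -0.569
endloop
endfacet
facet normal -0.450 0.860 -0.242
outer loop
vertex -3.702 -1.363 -0.569
vertex -4.166 -1.908 -1.645
vertex -4.153 -1.58 -0.502
endloop
endfacet
facet normal 0.010 0.276 0.961
outer loop
vertex -3.702 -1.363 -0.569
vertex -4.153 -1.58 -0.502
vertex -3.653 -1.996 -0.388
endloop
endfacet
facet normal -0.012 -0.275 -0.961
outer loop
vertex -4.166 -1.908 -1.645
vertex -3.667 -2.324 -1.532
vertex -4.325 -2.369 -1.511
endloop
endfacet
facet normal -0.949 0.305 -0.077
outer loop
vertex -4.166 -1.908 -1.645
vertex -4.325 -2.369 -1.511
vertex -4.153 -1.58 -0.502
endloop
endfacet
facet normal -0.949 0.305 -0.077
outer loop
vertex -4.153 -1.58 -0.502
vertex -4.325 -2.369 -1.511
vertex -4.312 -2.041 -0.368
endloop
endfacet
facet normal 0.010 0.276 0.961
outer loop
vertex -4.153 -1.58 -0.502
vertex -4.312 -2.041 -0.368
vertex -3.653 -1.996 -0.388
endloop
endfacet
facet normal -0.012 -0.276 -0.961
outer loop
vertex -4.325 -2.369 -1.511
vertex -3.667 -2.324 -1.532
vertex -4.098 -2.803 -1.389
endloop
endfacet
facet normal -0.893 -0.430 0.133
outer loop
vertex -4.325 -2.369 -1.511
vertex -4.098 -2.803 -1.389
vertex -4.312 -2.041 -0.368
endloop
endfacet
facet normal -0.892 -0.431 0.135
outer loop
vertex -4.312 -2.041 -0.368
vertex -4.098 -2.803 -1.389
vertex -4.084 -2.475 -0.246
endloop
endfacet
facet normal 0.010 0.276 0.961
outer loop
vertex -4.312 -2.041 -0.368
vertex -4.084 -2.475 -0.246
vertex -3.653 -1.996 -0.388
endloop
endfacet
facet normal -0.012 -0.276 -0.961
outer loop
vertex -4.098 -2.803 -1.389
vertex -3.667 -2.324 -1.532
vertex -3.618 -2.957 -1.351
endloop
endfacet
facet normal -0.314 -0.912 0.265
outer loop
vertex -4.098 -2.803 -1.389
vertex -3.618 -2.957 -1.351
vertex -4.084 -2.475 -0.246
endloop
endfacet
facet normal -0.315 -0.912 0.265
outer loop
vertex -4.084 -2.475 -0.246
vertex -3.618 -2.957 -1.351
vertex -3.605 -2.629 -0.207
endloop
endfacet
facet normal 0.010 0.276 0.961
outer loop
vertex -4.084 -2.475 -0.246
vertex -3.605 -2.629 -0.207
vertex -3.653 -1.996 -0.388
endloop
endfacet
facet normal -0.010 -0.276 -0.961
outer loop
vertex -3.618 -2.957 -1.351
vertex -3.667 -2.324 -1.532
vertex -3.167 -2.74 -1.418
endloop
endfacet
facet normal 0.450 -0.860 0.241
outer loop
vertex -3.618 -2.957 -1.351
vertex -3.167 -2.74 -1.418
vertex -3.605 -2.629 -0.207
endloop
endfacet
facet normal 0.450 -0.860 0.242
outer loop
vertex -3.605 -2.629 -0.207
vertex -3.167 -2.74 -1.418
vertex -3.154 -2.412 -0.275
endloop
endfacet
facet normal 0.012 0.276 0.961
outer loop
vertex -3.605 -2.629 -0.207
vertex -3.154 -2.412 -0.275
vertex -3.653 -1.996 -0.388
endloop
endfacet
facet normal -0.010 -0.276 -0.961
outer loop
vertex -3.167 -2.74 -1.418
vertex -3.667 -2.324 -1.532
vertex -3.008 -2.279 -1.552
endloop
endfacet
facet normal 0.949 -0.305 0.077
outer loop
vertex -3.167 -2.74 -1.418
vertex -3.008 -2.279 -1.552
vertex -3.154 -2.412 -0.275
endloop
endfacet
facet normal 0.949 -0.305 0.077
outer loop
vertex -3.154 -2.412 -0.275
vertex -3.008 -2.279 -1.552
vertex -2.995 -1.951 -0.409
endloop
endfacet
facet normal 0.012 0.275 0.961
outer loop
vertex -3.154 -2.412 -0.275
vertex -2.995 -1.951 -0.409
vertex -3.653 -1.996 -0.388
endloop
endfacet

endsolid


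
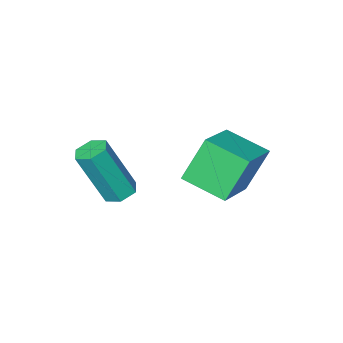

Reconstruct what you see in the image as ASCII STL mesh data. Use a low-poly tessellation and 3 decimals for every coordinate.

solid 
facet normal -0.335 0.239 -0.911
outer loop
vertex -0.404 0.765 -1.804
vertex -0.926 0.796 -1.604
vertex -0.599 1.251 -1.605
endloop
endfacet
facet normal 0.876 0.436 -0.207
outer loop
vertex -0.404 0.765 -1.804
vertex -0.599 1.251 -1.605
vertex 0.288 0.272 0.084
endloop
endfacet
facet normal 0.876 0.435 -0.208
outer loop
vertex 0.288 0.272 0.084
vertex -0.599 1.251 -1.605
vertex 0.094 0.758 0.282
endloop
endfacet
facet normal 0.335 -0.238 0.912
outer loop
vertex 0.288 0.272 0.084
vertex 0.094 0.758 0.282
vertex -0.234 0.304 0.284
endloop
endfacet
facet normal -0.335 0.239 -0.912
outer loop
vertex -0.599 1.251 -1.605
vertex -0.926 0.796 -1.604
vertex -1.121 1.283 -1.405
endloop
endfacet
facet normal 0.137 0.970 0.203
outer loop
vertex -0.599 1.251 -1.605
vertex -1.121 1.283 -1.405
vertex 0.094 0.758 0.282
endloop
endfacet
facet normal 0.137 0.970 0.203
outer loop
vertex 0.094 0.758 0.282
vertex -1.121 1.283 -1.405
vertex -0.428 0.79 0.482
endloop
endfacet
facet normal 0.335 -0.238 0.912
outer loop
vertex 0.094 0.758 0.282
vertex -0.428 0.79 0.482
vertex -0.234 0.304 0.284
endloop
endfacet
facet normal -0.335 0.239 -0.912
outer loop
vertex -1.121 1.283 -1.405
vertex -0.926 0.796 -1.604
vertex -1.448 0.828 -1.404
endloop
endfacet
facet normal -0.740 0.533 0.411
outer loop
vertex -1.121 1.283 -1.405
vertex -1.448 0.828 -1.404
vertex -0.428 0.79 0.482
endloop
endfacet
facet normal -0.739 0.534 0.410
outer loop
vertex -0.428 0.79 0.482
vertex -1.448 0.828 -1.404
vertex -0.756 0.335 0.484
endloop
endfacet
facet normal 0.335 -0.238 0.912
outer loop
vertex -0.428 0.79 0.482
vertex -0.756 0.335 0.484
vertex -0.234 0.304 0.284
endloop
endfacet
facet normal -0.335 0.238 -0.912
outer loop
vertex -1.448 0.828 -1.404
vertex -0.926 0.796 -1.604
vertex -1.254 0.342 -1.602
endloop
endfacet
facet normal -0.876 -0.434 0.208
outer loop
vertex -1.448 0.828 -1.404
vertex -1.254 0.342 -1.602
vertex -0.756 0.335 0.484
endloop
endfacet
facet normal -0.876 -0.436 0.208
outer loop
vertex -0.756 0.335 0.484
vertex -1.254 0.342 -1.602
vertex -0.561 -0.151 0.285
endloop
endfacet
facet normal 0.335 -0.239 0.911
outer loop
vertex -0.756 0.335 0.484
vertex -0.561 -0.151 0.285
vertex -0.234 0.304 0.284
endloop
endfacet
facet normal -0.335 0.238 -0.912
outer loop
vertex -1.254 0.342 -1.602
vertex -0.926 0.796 -1.604
vertex -0.732 0.31 -1.802
endloop
endfacet
facet normal -0.137 -0.970 -0.203
outer loop
vertex -1.254 0.342 -1.602
vertex -0.732 0.31 -1.802
vertex -0.561 -0.151 0.285
endloop
endfacet
facet normal -0.137 -0.970 -0.203
outer loop
vertex -0.561 -0.151 0.285
vertex -0.732 0.31 -1.802
vertex -0.039 -0.183 0.085
endloop
endfacet
facet normal 0.335 -0.239 0.912
outer loop
vertex -0.561 -0.151 0.285
vertex -0.039 -0.183 0.085
vertex -0.234 0.304 0.284
endloop
endfacet
facet normal -0.335 0.238 -0.912
outer loop
vertex -0.732 0.31 -1.802
vertex -0.926 0.796 -1.604
vertex -0.404 0.765 -1.804
endloop
endfacet
facet normal 0.739 -0.534 -0.411
outer loop
vertex -0.732 0.31 -1.802
vertex -0.404 0.765 -1.804
vertex -0.039 -0.183 0.085
endloop
endfacet
facet normal 0.740 -0.533 -0.410
outer loop
vertex -0.039 -0.183 0.085
vertex -0.404 0.765 -1.804
vertex 0.288 0.272 0.084
endloop
endfacet
facet normal 0.335 -0.239 0.912
outer loop
vertex -0.039 -0.183 0.085
vertex 0.288 0.272 0.084
vertex -0.234 0.304 0.284
endloop
endfacet
facet normal -0.806 -0.465 -0.366
outer loop
vertex -3.482 2.508 1.018
vertex -4.035 3.801 0.591
vertex -2.751 2.354 -0.398
endloop
endfacet
facet normal 0.377 -0.879 0.290
outer loop
vertex -1.325 3.179 0.249
vertex -3.482 2.508 1.018
vertex -2.751 2.354 -0.398
endloop
endfacet
facet normal -0.806 -0.466 -0.365
outer loop
vertex -2.751 2.354 -0.398
vertex -4.035 3.801 0.591
vertex -3.305 3.647 -0.824
endloop
endfacet
facet normal 0.457 -0.096 -0.884
outer loop
vertex -3.305 3.647 -0.824
vertex -1.325 3.179 0.249
vertex -2.751 2.354 -0.398
endloop
endfacet
facet normal -0.457 0.097 0.884
outer loop
vertex -3.482 2.508 1.018
vertex -2.609 4.626 1.238
vertex -4.035 3.801 0.591
endloop
endfacet
facet normal 0.377 -0.880 0.290
outer loop
vertex -2.055 3.333 1.664
vertex -3.482 2.508 1.018
vertex -1.325 3.179 0.249
endloop
endfacet
facet normal -0.456 0.096 0.885
outer loop
vertex -2.055 3.333 1.664
vertex -2.609 4.626 1.238
vertex -3.482 2.508 1.018
endloop
endfacet
facet normal -0.377 0.879 -0.290
outer loop
vertex -4.035 3.801 0.591
vertex -2.609 4.626 1.238
vertex -3.305 3.647 -0.824
endloop
endfacet
facet normal 0.456 -0.097 -0.884
outer loop
vertex -1.878 4.472 -0.178
vertex -1.325 3.179 0.249
vertex -3.305 3.647 -0.824
endloop
endfacet
facet normal -0.377 0.880 -0.290
outer loop
vertex -3.305 3.647 -0.824
vertex -2.609 4.626 1.238
vertex -1.878 4.472 -0.178
endloop
endfacet
facet normal 0.806 0.465 0.365
outer loop
vertex -1.878 4.472 -0.178
vertex -2.055 3.333 1.664
vertex -1.325 3.179 0.249
endloop
endfacet
facet normal 0.806 0.466 0.365
outer loop
vertex -2.609 4.626 1.238
vertex -2.055 3.333 1.664
vertex -1.878 4.472 -0.178
endloop
endfacet

endsolid


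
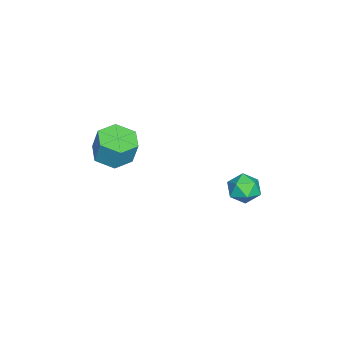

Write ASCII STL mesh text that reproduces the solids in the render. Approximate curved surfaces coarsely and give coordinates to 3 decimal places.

solid 
facet normal -0.901 0.020 0.432
outer loop
vertex -3.725 4.368 0.029
vertex -3.88 3.467 -0.253
vertex -3.47 3.639 0.594
endloop
endfacet
facet normal -0.443 0.447 0.777
outer loop
vertex -3.725 4.368 0.029
vertex -3.47 3.639 0.594
vertex -2.888 4.392 0.493
endloop
endfacet
facet normal -0.200 0.929 0.312
outer loop
vertex -3.725 4.368 0.029
vertex -2.888 4.392 0.493
vertex -2.94 4.686 -0.416
endloop
endfacet
facet normal -0.506 0.801 -0.321
outer loop
vertex -3.725 4.368 0.029
vertex -2.94 4.686 -0.416
vertex -3.553 4.114 -0.877
endloop
endfacet
facet normal -0.940 0.238 -0.245
outer loop
vertex -3.725 4.368 0.029
vertex -3.553 4.114 -0.877
vertex -3.88 3.467 -0.253
endloop
endfacet
facet normal 0.109 0.049 0.993
outer loop
vertex -2.888 4.392 0.493
vertex -3.47 3.639 0.594
vertex -2.527 3.506 0.497
endloop
endfacet
facet normal -0.632 -0.641 0.436
outer loop
vertex -3.47 3.639 0.594
vertex -3.88 3.467 -0.253
vertex -3.14 2.934 0.036
endloop
endfacet
facet normal -0.694 -0.286 -0.660
outer loop
vertex -3.88 3.467 -0.253
vertex -3.553 4.114 -0.877
vertex -3.192 3.228 -0.873
endloop
endfacet
facet normal 0.007 0.623 -0.782
outer loop
vertex -3.553 4.114 -0.877
vertex -2.94 4.686 -0.416
vertex -2.61 3.981 -0.974
endloop
endfacet
facet normal 0.504 0.830 0.240
outer loop
vertex -2.94 4.686 -0.416
vertex -2.888 4.392 0.493
vertex -2.2 4.153 -0.127
endloop
endfacet
facet normal 0.506 -0.801 0.321
outer loop
vertex -2.355 3.252 -0.409
vertex -2.527 3.506 0.497
vertex -3.14 2.934 0.036
endloop
endfacet
facet normal 0.200 -0.929 -0.312
outer loop
vertex -2.355 3.252 -0.409
vertex -3.14 2.934 0.036
vertex -3.192 3.228 -0.873
endloop
endfacet
facet normal 0.443 -0.447 -0.777
outer loop
vertex -2.355 3.252 -0.409
vertex -3.192 3.228 -0.873
vertex -2.61 3.981 -0.974
endloop
endfacet
facet normal 0.901 -0.020 -0.432
outer loop
vertex -2.355 3.252 -0.409
vertex -2.61 3.981 -0.974
vertex -2.2 4.153 -0.127
endloop
endfacet
facet normal 0.940 -0.238 0.245
outer loop
vertex -2.355 3.252 -0.409
vertex -2.2 4.153 -0.127
vertex -2.527 3.506 0.497
endloop
endfacet
facet normal -0.007 -0.623 0.782
outer loop
vertex -3.14 2.934 0.036
vertex -2.527 3.506 0.497
vertex -3.47 3.639 0.594
endloop
endfacet
facet normal -0.504 -0.830 -0.240
outer loop
vertex -3.192 3.228 -0.873
vertex -3.14 2.934 0.036
vertex -3.88 3.467 -0.253
endloop
endfacet
facet normal -0.109 -0.049 -0.993
outer loop
vertex -2.61 3.981 -0.974
vertex -3.192 3.228 -0.873
vertex -3.553 4.114 -0.877
endloop
endfacet
facet normal 0.632 0.641 -0.436
outer loop
vertex -2.2 4.153 -0.127
vertex -2.61 3.981 -0.974
vertex -2.94 4.686 -0.416
endloop
endfacet
facet normal 0.694 0.286 0.660
outer loop
vertex -2.527 3.506 0.497
vertex -2.2 4.153 -0.127
vertex -2.888 4.392 0.493
endloop
endfacet
facet normal -0.136 -0.254 -0.957
outer loop
vertex -0.545 -2.097 2.19
vertex -1.529 -2.495 2.436
vertex -1.421 -1.45 2.143
endloop
endfacet
facet normal 0.579 0.763 -0.286
outer loop
vertex -0.545 -2.097 2.19
vertex -1.421 -1.45 2.143
vertex -0.346 -1.728 3.578
endloop
endfacet
facet normal 0.579 0.764 -0.286
outer loop
vertex -0.346 -1.728 3.578
vertex -1.421 -1.45 2.143
vertex -1.223 -1.081 3.531
endloop
endfacet
facet normal 0.136 0.255 0.957
outer loop
vertex -0.346 -1.728 3.578
vertex -1.223 -1.081 3.531
vertex -1.331 -2.125 3.824
endloop
endfacet
facet normal -0.136 -0.254 -0.957
outer loop
vertex -1.421 -1.45 2.143
vertex -1.529 -2.495 2.436
vertex -2.405 -1.848 2.389
endloop
endfacet
facet normal -0.407 0.895 -0.180
outer loop
vertex -1.421 -1.45 2.143
vertex -2.405 -1.848 2.389
vertex -1.223 -1.081 3.531
endloop
endfacet
facet normal -0.407 0.895 -0.180
outer loop
vertex -1.223 -1.081 3.531
vertex -2.405 -1.848 2.389
vertex -2.207 -1.479 3.777
endloop
endfacet
facet normal 0.136 0.255 0.957
outer loop
vertex -1.223 -1.081 3.531
vertex -2.207 -1.479 3.777
vertex -1.331 -2.125 3.824
endloop
endfacet
facet normal -0.137 -0.254 -0.957
outer loop
vertex -2.405 -1.848 2.389
vertex -1.529 -2.495 2.436
vertex -2.514 -2.892 2.682
endloop
endfacet
facet normal -0.986 0.132 0.105
outer loop
vertex -2.405 -1.848 2.389
vertex -2.514 -2.892 2.682
vertex -2.207 -1.479 3.777
endloop
endfacet
facet normal -0.986 0.132 0.106
outer loop
vertex -2.207 -1.479 3.777
vertex -2.514 -2.892 2.682
vertex -2.315 -2.523 4.07
endloop
endfacet
facet normal 0.136 0.255 0.957
outer loop
vertex -2.207 -1.479 3.777
vertex -2.315 -2.523 4.07
vertex -1.331 -2.125 3.824
endloop
endfacet
facet normal -0.136 -0.255 -0.957
outer loop
vertex -2.514 -2.892 2.682
vertex -1.529 -2.495 2.436
vertex -1.637 -3.539 2.729
endloop
endfacet
facet normal -0.579 -0.764 0.286
outer loop
vertex -2.514 -2.892 2.682
vertex -1.637 -3.539 2.729
vertex -2.315 -2.523 4.07
endloop
endfacet
facet normal -0.579 -0.763 0.286
outer loop
vertex -2.315 -2.523 4.07
vertex -1.637 -3.539 2.729
vertex -1.439 -3.17 4.117
endloop
endfacet
facet normal 0.136 0.254 0.957
outer loop
vertex -2.315 -2.523 4.07
vertex -1.439 -3.17 4.117
vertex -1.331 -2.125 3.824
endloop
endfacet
facet normal -0.136 -0.255 -0.957
outer loop
vertex -1.637 -3.539 2.729
vertex -1.529 -2.495 2.436
vertex -0.653 -3.141 2.483
endloop
endfacet
facet normal 0.407 -0.895 0.180
outer loop
vertex -1.637 -3.539 2.729
vertex -0.653 -3.141 2.483
vertex -1.439 -3.17 4.117
endloop
endfacet
facet normal 0.407 -0.895 0.180
outer loop
vertex -1.439 -3.17 4.117
vertex -0.653 -3.141 2.483
vertex -0.455 -2.772 3.871
endloop
endfacet
facet normal 0.136 0.254 0.957
outer loop
vertex -1.439 -3.17 4.117
vertex -0.455 -2.772 3.871
vertex -1.331 -2.125 3.824
endloop
endfacet
facet normal -0.136 -0.255 -0.957
outer loop
vertex -0.653 -3.141 2.483
vertex -1.529 -2.495 2.436
vertex -0.545 -2.097 2.19
endloop
endfacet
facet normal 0.986 -0.132 -0.106
outer loop
vertex -0.653 -3.141 2.483
vertex -0.545 -2.097 2.19
vertex -0.455 -2.772 3.871
endloop
endfacet
facet normal 0.985 -0.133 -0.106
outer loop
vertex -0.455 -2.772 3.871
vertex -0.545 -2.097 2.19
vertex -0.346 -1.728 3.578
endloop
endfacet
facet normal 0.137 0.254 0.957
outer loop
vertex -0.455 -2.772 3.871
vertex -0.346 -1.728 3.578
vertex -1.331 -2.125 3.824
endloop
endfacet

endsolid


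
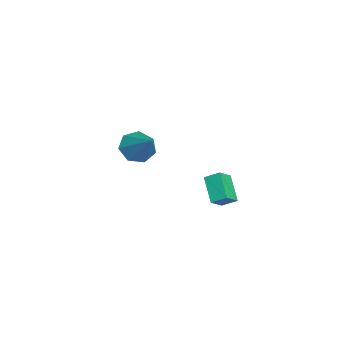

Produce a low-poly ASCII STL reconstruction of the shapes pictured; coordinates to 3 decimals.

solid 
facet normal -0.660 0.471 -0.585
outer loop
vertex 0.755 1.592 1.709
vertex 0.894 2.323 2.141
vertex 1.893 1.959 0.722
endloop
endfacet
facet normal -0.162 -0.849 -0.503
outer loop
vertex 2.566 1.477 1.319
vertex 0.755 1.592 1.709
vertex 1.893 1.959 0.722
endloop
endfacet
facet normal -0.659 0.472 -0.585
outer loop
vertex 1.893 1.959 0.722
vertex 0.894 2.323 2.141
vertex 2.032 2.689 1.154
endloop
endfacet
facet normal 0.734 0.237 -0.636
outer loop
vertex 2.032 2.689 1.154
vertex 2.566 1.477 1.319
vertex 1.893 1.959 0.722
endloop
endfacet
facet normal -0.734 -0.237 0.637
outer loop
vertex 0.755 1.592 1.709
vertex 1.567 1.841 2.738
vertex 0.894 2.323 2.141
endloop
endfacet
facet normal -0.162 -0.850 -0.502
outer loop
vertex 1.428 1.111 2.306
vertex 0.755 1.592 1.709
vertex 2.566 1.477 1.319
endloop
endfacet
facet normal -0.734 -0.237 0.637
outer loop
vertex 1.428 1.111 2.306
vertex 1.567 1.841 2.738
vertex 0.755 1.592 1.709
endloop
endfacet
facet normal 0.163 0.849 0.502
outer loop
vertex 0.894 2.323 2.141
vertex 1.567 1.841 2.738
vertex 2.032 2.689 1.154
endloop
endfacet
facet normal 0.734 0.237 -0.637
outer loop
vertex 2.705 2.208 1.751
vertex 2.566 1.477 1.319
vertex 2.032 2.689 1.154
endloop
endfacet
facet normal 0.162 0.849 0.502
outer loop
vertex 2.032 2.689 1.154
vertex 1.567 1.841 2.738
vertex 2.705 2.208 1.751
endloop
endfacet
facet normal 0.659 -0.471 0.586
outer loop
vertex 2.705 2.208 1.751
vertex 1.428 1.111 2.306
vertex 2.566 1.477 1.319
endloop
endfacet
facet normal 0.660 -0.472 0.585
outer loop
vertex 1.567 1.841 2.738
vertex 1.428 1.111 2.306
vertex 2.705 2.208 1.751
endloop
endfacet
facet normal -0.688 -0.378 -0.619
outer loop
vertex -4.125 -2.032 -0.034
vertex -4.626 -2.413 0.756
vertex -4.732 -1.508 0.321
endloop
endfacet
facet normal 0.475 0.799 -0.368
outer loop
vertex -4.125 -2.032 -0.034
vertex -4.732 -1.508 0.321
vertex -3.194 -1.627 2.044
endloop
endfacet
facet normal -0.689 -0.378 -0.618
outer loop
vertex -4.732 -1.508 0.321
vertex -4.626 -2.413 0.756
vertex -5.259 -1.665 1.004
endloop
endfacet
facet normal -0.095 0.984 0.153
outer loop
vertex -4.732 -1.508 0.321
vertex -5.259 -1.665 1.004
vertex -3.194 -1.627 2.044
endloop
endfacet
facet normal -0.689 -0.378 -0.619
outer loop
vertex -5.259 -1.665 1.004
vertex -4.626 -2.413 0.756
vertex -5.309 -2.386 1.5
endloop
endfacet
facet normal -0.386 0.541 0.747
outer loop
vertex -5.259 -1.665 1.004
vertex -5.309 -2.386 1.5
vertex -3.194 -1.627 2.044
endloop
endfacet
facet normal -0.689 -0.378 -0.619
outer loop
vertex -5.309 -2.386 1.5
vertex -4.626 -2.413 0.756
vertex -4.845 -3.127 1.436
endloop
endfacet
facet normal -0.178 -0.195 0.965
outer loop
vertex -5.309 -2.386 1.5
vertex -4.845 -3.127 1.436
vertex -3.194 -1.627 2.044
endloop
endfacet
facet normal -0.689 -0.378 -0.619
outer loop
vertex -4.845 -3.127 1.436
vertex -4.626 -2.413 0.756
vertex -4.216 -3.33 0.86
endloop
endfacet
facet normal 0.372 -0.670 0.642
outer loop
vertex -4.845 -3.127 1.436
vertex -4.216 -3.33 0.86
vertex -3.194 -1.627 2.044
endloop
endfacet
facet normal -0.689 -0.378 -0.619
outer loop
vertex -4.216 -3.33 0.86
vertex -4.626 -2.413 0.756
vertex -3.896 -2.843 0.206
endloop
endfacet
facet normal 0.850 -0.527 0.024
outer loop
vertex -4.216 -3.33 0.86
vertex -3.896 -2.843 0.206
vertex -3.194 -1.627 2.044
endloop
endfacet
facet normal -0.689 -0.378 -0.619
outer loop
vertex -3.896 -2.843 0.206
vertex -4.626 -2.413 0.756
vertex -4.125 -2.032 -0.034
endloop
endfacet
facet normal 0.896 0.127 -0.426
outer loop
vertex -3.896 -2.843 0.206
vertex -4.125 -2.032 -0.034
vertex -3.194 -1.627 2.044
endloop
endfacet

endsolid


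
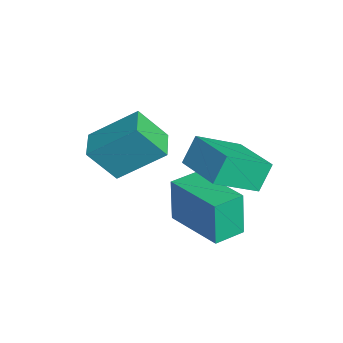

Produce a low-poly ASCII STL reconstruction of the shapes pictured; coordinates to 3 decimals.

solid 
facet normal -0.977 0.209 0.030
outer loop
vertex -1.624 -0.618 1.695
vertex -1.318 0.666 2.717
vertex -1.491 0.148 0.691
endloop
endfacet
facet normal -0.183 -0.770 -0.612
outer loop
vertex -0.582 -0.046 0.663
vertex -1.624 -0.618 1.695
vertex -1.491 0.148 0.691
endloop
endfacet
facet normal -0.977 0.209 0.030
outer loop
vertex -1.491 0.148 0.691
vertex -1.318 0.666 2.717
vertex -1.185 1.433 1.713
endloop
endfacet
facet normal 0.104 0.604 -0.790
outer loop
vertex -1.185 1.433 1.713
vertex -0.582 -0.046 0.663
vertex -1.491 0.148 0.691
endloop
endfacet
facet normal -0.105 -0.604 0.790
outer loop
vertex -1.624 -0.618 1.695
vertex -0.409 0.472 2.689
vertex -1.318 0.666 2.717
endloop
endfacet
facet normal -0.184 -0.769 -0.612
outer loop
vertex -0.715 -0.813 1.667
vertex -1.624 -0.618 1.695
vertex -0.582 -0.046 0.663
endloop
endfacet
facet normal -0.105 -0.604 0.790
outer loop
vertex -0.715 -0.813 1.667
vertex -0.409 0.472 2.689
vertex -1.624 -0.618 1.695
endloop
endfacet
facet normal 0.183 0.769 0.612
outer loop
vertex -1.318 0.666 2.717
vertex -0.409 0.472 2.689
vertex -1.185 1.433 1.713
endloop
endfacet
facet normal 0.105 0.604 -0.790
outer loop
vertex -0.276 1.238 1.685
vertex -0.582 -0.046 0.663
vertex -1.185 1.433 1.713
endloop
endfacet
facet normal 0.184 0.770 0.612
outer loop
vertex -1.185 1.433 1.713
vertex -0.409 0.472 2.689
vertex -0.276 1.238 1.685
endloop
endfacet
facet normal 0.977 -0.209 -0.030
outer loop
vertex -0.276 1.238 1.685
vertex -0.715 -0.813 1.667
vertex -0.582 -0.046 0.663
endloop
endfacet
facet normal 0.977 -0.209 -0.030
outer loop
vertex -0.409 0.472 2.689
vertex -0.715 -0.813 1.667
vertex -0.276 1.238 1.685
endloop
endfacet
facet normal -0.924 -0.342 -0.169
outer loop
vertex 0.95 1.724 3.379
vertex 0.637 2.955 2.6
vertex 1.233 1.326 2.635
endloop
endfacet
facet normal 0.211 -0.826 0.522
outer loop
vertex 2.583 1.825 2.88
vertex 0.95 1.724 3.379
vertex 1.233 1.326 2.635
endloop
endfacet
facet normal -0.924 -0.342 -0.169
outer loop
vertex 1.233 1.326 2.635
vertex 0.637 2.955 2.6
vertex 0.92 2.557 1.856
endloop
endfacet
facet normal 0.317 -0.448 -0.836
outer loop
vertex 0.92 2.557 1.856
vertex 2.583 1.825 2.88
vertex 1.233 1.326 2.635
endloop
endfacet
facet normal -0.317 0.448 0.836
outer loop
vertex 0.95 1.724 3.379
vertex 1.987 3.454 2.845
vertex 0.637 2.955 2.6
endloop
endfacet
facet normal 0.211 -0.826 0.522
outer loop
vertex 2.3 2.223 3.624
vertex 0.95 1.724 3.379
vertex 2.583 1.825 2.88
endloop
endfacet
facet normal -0.317 0.448 0.836
outer loop
vertex 2.3 2.223 3.624
vertex 1.987 3.454 2.845
vertex 0.95 1.724 3.379
endloop
endfacet
facet normal -0.211 0.826 -0.522
outer loop
vertex 0.637 2.955 2.6
vertex 1.987 3.454 2.845
vertex 0.92 2.557 1.856
endloop
endfacet
facet normal 0.317 -0.448 -0.836
outer loop
vertex 2.27 3.056 2.101
vertex 2.583 1.825 2.88
vertex 0.92 2.557 1.856
endloop
endfacet
facet normal -0.211 0.826 -0.522
outer loop
vertex 0.92 2.557 1.856
vertex 1.987 3.454 2.845
vertex 2.27 3.056 2.101
endloop
endfacet
facet normal 0.924 0.342 0.169
outer loop
vertex 2.27 3.056 2.101
vertex 2.3 2.223 3.624
vertex 2.583 1.825 2.88
endloop
endfacet
facet normal 0.924 0.342 0.169
outer loop
vertex 1.987 3.454 2.845
vertex 2.3 2.223 3.624
vertex 2.27 3.056 2.101
endloop
endfacet
facet normal -0.879 -0.461 -0.121
outer loop
vertex 0.655 1.148 1.403
vertex 0.235 1.964 1.342
vertex 0.838 1.144 0.085
endloop
endfacet
facet normal 0.457 -0.887 0.066
outer loop
vertex 2.385 1.956 0.298
vertex 0.655 1.148 1.403
vertex 0.838 1.144 0.085
endloop
endfacet
facet normal -0.879 -0.461 -0.121
outer loop
vertex 0.838 1.144 0.085
vertex 0.235 1.964 1.342
vertex 0.418 1.961 0.025
endloop
endfacet
facet normal 0.137 -0.002 -0.991
outer loop
vertex 0.418 1.961 0.025
vertex 2.385 1.956 0.298
vertex 0.838 1.144 0.085
endloop
endfacet
facet normal -0.138 0.003 0.990
outer loop
vertex 0.655 1.148 1.403
vertex 1.782 2.776 1.555
vertex 0.235 1.964 1.342
endloop
endfacet
facet normal 0.456 -0.887 0.065
outer loop
vertex 2.202 1.959 1.615
vertex 0.655 1.148 1.403
vertex 2.385 1.956 0.298
endloop
endfacet
facet normal -0.137 0.002 0.991
outer loop
vertex 2.202 1.959 1.615
vertex 1.782 2.776 1.555
vertex 0.655 1.148 1.403
endloop
endfacet
facet normal -0.457 0.887 -0.065
outer loop
vertex 0.235 1.964 1.342
vertex 1.782 2.776 1.555
vertex 0.418 1.961 0.025
endloop
endfacet
facet normal 0.137 -0.003 -0.991
outer loop
vertex 1.965 2.772 0.237
vertex 2.385 1.956 0.298
vertex 0.418 1.961 0.025
endloop
endfacet
facet normal -0.456 0.887 -0.066
outer loop
vertex 0.418 1.961 0.025
vertex 1.782 2.776 1.555
vertex 1.965 2.772 0.237
endloop
endfacet
facet normal 0.879 0.461 0.121
outer loop
vertex 1.965 2.772 0.237
vertex 2.202 1.959 1.615
vertex 2.385 1.956 0.298
endloop
endfacet
facet normal 0.879 0.461 0.121
outer loop
vertex 1.782 2.776 1.555
vertex 2.202 1.959 1.615
vertex 1.965 2.772 0.237
endloop
endfacet

endsolid


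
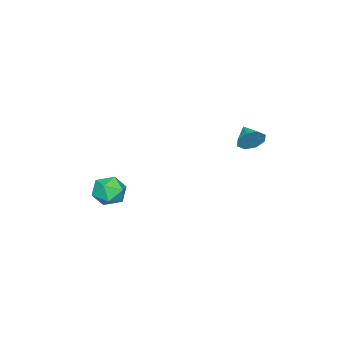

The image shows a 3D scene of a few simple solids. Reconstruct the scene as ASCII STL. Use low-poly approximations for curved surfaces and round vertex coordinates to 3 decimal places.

solid 
facet normal -0.448 0.680 0.580
outer loop
vertex -1.022 -1.59 -3.332
vertex -0.631 -1.985 -2.567
vertex -0.177 -1.294 -3.027
endloop
endfacet
facet normal -0.309 0.949 -0.066
outer loop
vertex -1.022 -1.59 -3.332
vertex -0.177 -1.294 -3.027
vertex -0.332 -1.409 -3.953
endloop
endfacet
facet normal -0.637 0.540 -0.550
outer loop
vertex -1.022 -1.59 -3.332
vertex -0.332 -1.409 -3.953
vertex -0.881 -2.171 -4.066
endloop
endfacet
facet normal -0.979 0.019 -0.203
outer loop
vertex -1.022 -1.59 -3.332
vertex -0.881 -2.171 -4.066
vertex -1.066 -2.527 -3.208
endloop
endfacet
facet normal -0.862 0.106 0.495
outer loop
vertex -1.022 -1.59 -3.332
vertex -1.066 -2.527 -3.208
vertex -0.631 -1.985 -2.567
endloop
endfacet
facet normal 0.396 0.901 -0.178
outer loop
vertex -0.332 -1.409 -3.953
vertex -0.177 -1.294 -3.027
vertex 0.486 -1.693 -3.572
endloop
endfacet
facet normal 0.169 0.467 0.868
outer loop
vertex -0.177 -1.294 -3.027
vertex -0.631 -1.985 -2.567
vertex 0.301 -2.049 -2.714
endloop
endfacet
facet normal -0.501 -0.463 0.731
outer loop
vertex -0.631 -1.985 -2.567
vertex -1.066 -2.527 -3.208
vertex -0.248 -2.811 -2.827
endloop
endfacet
facet normal -0.691 -0.603 -0.399
outer loop
vertex -1.066 -2.527 -3.208
vertex -0.881 -2.171 -4.066
vertex -0.403 -2.926 -3.753
endloop
endfacet
facet normal -0.135 0.240 -0.961
outer loop
vertex -0.881 -2.171 -4.066
vertex -0.332 -1.409 -3.953
vertex 0.051 -2.235 -4.213
endloop
endfacet
facet normal 0.979 -0.019 0.203
outer loop
vertex 0.442 -2.63 -3.448
vertex 0.486 -1.693 -3.572
vertex 0.301 -2.049 -2.714
endloop
endfacet
facet normal 0.637 -0.540 0.550
outer loop
vertex 0.442 -2.63 -3.448
vertex 0.301 -2.049 -2.714
vertex -0.248 -2.811 -2.827
endloop
endfacet
facet normal 0.309 -0.949 0.066
outer loop
vertex 0.442 -2.63 -3.448
vertex -0.248 -2.811 -2.827
vertex -0.403 -2.926 -3.753
endloop
endfacet
facet normal 0.448 -0.680 -0.580
outer loop
vertex 0.442 -2.63 -3.448
vertex -0.403 -2.926 -3.753
vertex 0.051 -2.235 -4.213
endloop
endfacet
facet normal 0.862 -0.106 -0.495
outer loop
vertex 0.442 -2.63 -3.448
vertex 0.051 -2.235 -4.213
vertex 0.486 -1.693 -3.572
endloop
endfacet
facet normal 0.691 0.603 0.399
outer loop
vertex 0.301 -2.049 -2.714
vertex 0.486 -1.693 -3.572
vertex -0.177 -1.294 -3.027
endloop
endfacet
facet normal 0.135 -0.240 0.961
outer loop
vertex -0.248 -2.811 -2.827
vertex 0.301 -2.049 -2.714
vertex -0.631 -1.985 -2.567
endloop
endfacet
facet normal -0.396 -0.901 0.178
outer loop
vertex -0.403 -2.926 -3.753
vertex -0.248 -2.811 -2.827
vertex -1.066 -2.527 -3.208
endloop
endfacet
facet normal -0.169 -0.467 -0.868
outer loop
vertex 0.051 -2.235 -4.213
vertex -0.403 -2.926 -3.753
vertex -0.881 -2.171 -4.066
endloop
endfacet
facet normal 0.501 0.463 -0.731
outer loop
vertex 0.486 -1.693 -3.572
vertex 0.051 -2.235 -4.213
vertex -0.332 -1.409 -3.953
endloop
endfacet
facet normal 0.651 0.688 -0.321
outer loop
vertex -1.815 4.287 1.448
vertex -2.199 4.362 0.831
vertex -2.211 4.68 1.488
endloop
endfacet
facet normal -0.102 -0.202 0.974
outer loop
vertex -1.815 4.287 1.448
vertex -2.211 4.68 1.488
vertex -2.921 3.598 1.189
endloop
endfacet
facet normal 0.650 0.688 -0.321
outer loop
vertex -2.211 4.68 1.488
vertex -2.199 4.362 0.831
vertex -2.599 4.886 1.144
endloop
endfacet
facet normal -0.599 0.177 0.781
outer loop
vertex -2.211 4.68 1.488
vertex -2.599 4.886 1.144
vertex -2.921 3.598 1.189
endloop
endfacet
facet normal 0.650 0.688 -0.322
outer loop
vertex -2.599 4.886 1.144
vertex -2.199 4.362 0.831
vertex -2.754 4.786 0.617
endloop
endfacet
facet normal -0.942 0.244 0.231
outer loop
vertex -2.599 4.886 1.144
vertex -2.754 4.786 0.617
vertex -2.921 3.598 1.189
endloop
endfacet
facet normal 0.650 0.689 -0.321
outer loop
vertex -2.754 4.786 0.617
vertex -2.199 4.362 0.831
vertex -2.583 4.437 0.215
endloop
endfacet
facet normal -0.932 -0.042 -0.360
outer loop
vertex -2.754 4.786 0.617
vertex -2.583 4.437 0.215
vertex -2.921 3.598 1.189
endloop
endfacet
facet normal 0.651 0.688 -0.322
outer loop
vertex -2.583 4.437 0.215
vertex -2.199 4.362 0.831
vertex -2.188 4.044 0.174
endloop
endfacet
facet normal -0.575 -0.511 -0.639
outer loop
vertex -2.583 4.437 0.215
vertex -2.188 4.044 0.174
vertex -2.921 3.598 1.189
endloop
endfacet
facet normal 0.650 0.688 -0.322
outer loop
vertex -2.188 4.044 0.174
vertex -2.199 4.362 0.831
vertex -1.799 3.838 0.518
endloop
endfacet
facet normal -0.077 -0.891 -0.447
outer loop
vertex -2.188 4.044 0.174
vertex -1.799 3.838 0.518
vertex -2.921 3.598 1.189
endloop
endfacet
facet normal 0.650 0.688 -0.321
outer loop
vertex -1.799 3.838 0.518
vertex -2.199 4.362 0.831
vertex -1.645 3.939 1.046
endloop
endfacet
facet normal 0.268 -0.958 0.105
outer loop
vertex -1.799 3.838 0.518
vertex -1.645 3.939 1.046
vertex -2.921 3.598 1.189
endloop
endfacet
facet normal 0.650 0.689 -0.321
outer loop
vertex -1.645 3.939 1.046
vertex -2.199 4.362 0.831
vertex -1.815 4.287 1.448
endloop
endfacet
facet normal 0.258 -0.674 0.692
outer loop
vertex -1.645 3.939 1.046
vertex -1.815 4.287 1.448
vertex -2.921 3.598 1.189
endloop
endfacet

endsolid


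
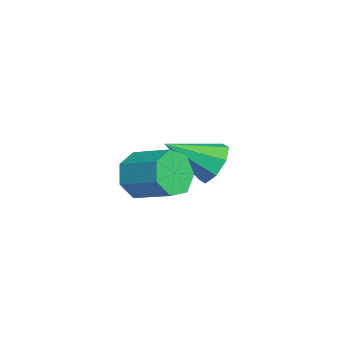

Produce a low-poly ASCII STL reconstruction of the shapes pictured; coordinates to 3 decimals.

solid 
facet normal 0.015 0.849 -0.528
outer loop
vertex 0.391 -1.939 2.379
vertex -0.388 -1.91 2.404
vertex 0.19 -1.64 2.854
endloop
endfacet
facet normal 0.857 -0.187 0.481
outer loop
vertex 0.391 -1.939 2.379
vertex 0.19 -1.64 2.854
vertex -0.412 -3.31 3.276
endloop
endfacet
facet normal 0.015 0.849 -0.529
outer loop
vertex 0.19 -1.64 2.854
vertex -0.388 -1.91 2.404
vertex -0.35 -1.498 3.066
endloop
endfacet
facet normal 0.385 0.093 0.918
outer loop
vertex 0.19 -1.64 2.854
vertex -0.35 -1.498 3.066
vertex -0.412 -3.31 3.276
endloop
endfacet
facet normal 0.015 0.849 -0.529
outer loop
vertex -0.35 -1.498 3.066
vertex -0.388 -1.91 2.404
vertex -0.912 -1.598 2.89
endloop
endfacet
facet normal -0.316 0.120 0.941
outer loop
vertex -0.35 -1.498 3.066
vertex -0.912 -1.598 2.89
vertex -0.412 -3.31 3.276
endloop
endfacet
facet normal 0.015 0.849 -0.529
outer loop
vertex -0.912 -1.598 2.89
vertex -0.388 -1.91 2.404
vertex -1.167 -1.88 2.43
endloop
endfacet
facet normal -0.834 -0.122 0.538
outer loop
vertex -0.912 -1.598 2.89
vertex -1.167 -1.88 2.43
vertex -0.412 -3.31 3.276
endloop
endfacet
facet normal 0.015 0.850 -0.527
outer loop
vertex -1.167 -1.88 2.43
vertex -0.388 -1.91 2.404
vertex -0.965 -2.179 1.954
endloop
endfacet
facet normal -0.868 -0.493 -0.059
outer loop
vertex -1.167 -1.88 2.43
vertex -0.965 -2.179 1.954
vertex -0.412 -3.31 3.276
endloop
endfacet
facet normal 0.016 0.849 -0.528
outer loop
vertex -0.965 -2.179 1.954
vertex -0.388 -1.91 2.404
vertex -0.425 -2.321 1.742
endloop
endfacet
facet normal -0.397 -0.773 -0.495
outer loop
vertex -0.965 -2.179 1.954
vertex -0.425 -2.321 1.742
vertex -0.412 -3.31 3.276
endloop
endfacet
facet normal 0.014 0.849 -0.528
outer loop
vertex -0.425 -2.321 1.742
vertex -0.388 -1.91 2.404
vertex 0.137 -2.221 1.918
endloop
endfacet
facet normal 0.304 -0.799 -0.518
outer loop
vertex -0.425 -2.321 1.742
vertex 0.137 -2.221 1.918
vertex -0.412 -3.31 3.276
endloop
endfacet
facet normal 0.015 0.849 -0.528
outer loop
vertex 0.137 -2.221 1.918
vertex -0.388 -1.91 2.404
vertex 0.391 -1.939 2.379
endloop
endfacet
facet normal 0.823 -0.556 -0.113
outer loop
vertex 0.137 -2.221 1.918
vertex 0.391 -1.939 2.379
vertex -0.412 -3.31 3.276
endloop
endfacet
facet normal -0.606 -0.692 -0.393
outer loop
vertex 2.56 -4.426 2.961
vertex 2.023 -4.263 3.503
vertex 2.115 -3.943 2.797
endloop
endfacet
facet normal 0.448 0.111 -0.887
outer loop
vertex 2.56 -4.426 2.961
vertex 2.115 -3.943 2.797
vertex 3.354 -3.519 3.475
endloop
endfacet
facet normal 0.447 0.113 -0.887
outer loop
vertex 3.354 -3.519 3.475
vertex 2.115 -3.943 2.797
vertex 2.909 -3.037 3.312
endloop
endfacet
facet normal 0.606 0.692 0.393
outer loop
vertex 3.354 -3.519 3.475
vertex 2.909 -3.037 3.312
vertex 2.817 -3.357 4.017
endloop
endfacet
facet normal -0.606 -0.692 -0.393
outer loop
vertex 2.115 -3.943 2.797
vertex 2.023 -4.263 3.503
vertex 1.6 -3.701 3.165
endloop
endfacet
facet normal -0.235 0.628 -0.742
outer loop
vertex 2.115 -3.943 2.797
vertex 1.6 -3.701 3.165
vertex 2.909 -3.037 3.312
endloop
endfacet
facet normal -0.235 0.628 -0.742
outer loop
vertex 2.909 -3.037 3.312
vertex 1.6 -3.701 3.165
vertex 2.394 -2.795 3.68
endloop
endfacet
facet normal 0.606 0.692 0.393
outer loop
vertex 2.909 -3.037 3.312
vertex 2.394 -2.795 3.68
vertex 2.817 -3.357 4.017
endloop
endfacet
facet normal -0.605 -0.692 -0.393
outer loop
vertex 1.6 -3.701 3.165
vertex 2.023 -4.263 3.503
vertex 1.404 -3.883 3.787
endloop
endfacet
facet normal -0.741 0.671 -0.037
outer loop
vertex 1.6 -3.701 3.165
vertex 1.404 -3.883 3.787
vertex 2.394 -2.795 3.68
endloop
endfacet
facet normal -0.741 0.670 -0.038
outer loop
vertex 2.394 -2.795 3.68
vertex 1.404 -3.883 3.787
vertex 2.198 -2.976 4.302
endloop
endfacet
facet normal 0.606 0.692 0.392
outer loop
vertex 2.394 -2.795 3.68
vertex 2.198 -2.976 4.302
vertex 2.817 -3.357 4.017
endloop
endfacet
facet normal -0.605 -0.692 -0.393
outer loop
vertex 1.404 -3.883 3.787
vertex 2.023 -4.263 3.503
vertex 1.674 -4.351 4.195
endloop
endfacet
facet normal -0.689 0.208 0.695
outer loop
vertex 1.404 -3.883 3.787
vertex 1.674 -4.351 4.195
vertex 2.198 -2.976 4.302
endloop
endfacet
facet normal -0.688 0.208 0.695
outer loop
vertex 2.198 -2.976 4.302
vertex 1.674 -4.351 4.195
vertex 2.468 -3.444 4.709
endloop
endfacet
facet normal 0.606 0.691 0.393
outer loop
vertex 2.198 -2.976 4.302
vertex 2.468 -3.444 4.709
vertex 2.817 -3.357 4.017
endloop
endfacet
facet normal -0.606 -0.692 -0.393
outer loop
vertex 1.674 -4.351 4.195
vertex 2.023 -4.263 3.503
vertex 2.207 -4.753 4.081
endloop
endfacet
facet normal -0.116 -0.411 0.904
outer loop
vertex 1.674 -4.351 4.195
vertex 2.207 -4.753 4.081
vertex 2.468 -3.444 4.709
endloop
endfacet
facet normal -0.118 -0.410 0.904
outer loop
vertex 2.468 -3.444 4.709
vertex 2.207 -4.753 4.081
vertex 3.001 -3.846 4.596
endloop
endfacet
facet normal 0.605 0.692 0.392
outer loop
vertex 2.468 -3.444 4.709
vertex 3.001 -3.846 4.596
vertex 2.817 -3.357 4.017
endloop
endfacet
facet normal -0.606 -0.691 -0.393
outer loop
vertex 2.207 -4.753 4.081
vertex 2.023 -4.263 3.503
vertex 2.601 -4.786 3.532
endloop
endfacet
facet normal 0.542 -0.720 0.432
outer loop
vertex 2.207 -4.753 4.081
vertex 2.601 -4.786 3.532
vertex 3.001 -3.846 4.596
endloop
endfacet
facet normal 0.541 -0.721 0.433
outer loop
vertex 3.001 -3.846 4.596
vertex 2.601 -4.786 3.532
vertex 3.395 -3.88 4.047
endloop
endfacet
facet normal 0.606 0.692 0.392
outer loop
vertex 3.001 -3.846 4.596
vertex 3.395 -3.88 4.047
vertex 2.817 -3.357 4.017
endloop
endfacet
facet normal -0.606 -0.692 -0.393
outer loop
vertex 2.601 -4.786 3.532
vertex 2.023 -4.263 3.503
vertex 2.56 -4.426 2.961
endloop
endfacet
facet normal 0.793 -0.488 -0.365
outer loop
vertex 2.601 -4.786 3.532
vertex 2.56 -4.426 2.961
vertex 3.395 -3.88 4.047
endloop
endfacet
facet normal 0.793 -0.488 -0.365
outer loop
vertex 3.395 -3.88 4.047
vertex 2.56 -4.426 2.961
vertex 3.354 -3.519 3.475
endloop
endfacet
facet normal 0.606 0.692 0.393
outer loop
vertex 3.395 -3.88 4.047
vertex 3.354 -3.519 3.475
vertex 2.817 -3.357 4.017
endloop
endfacet

endsolid
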